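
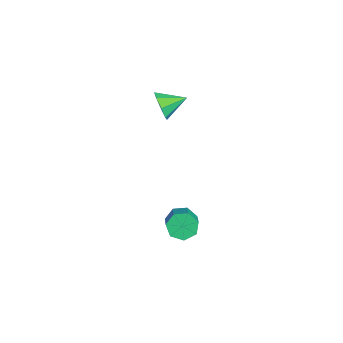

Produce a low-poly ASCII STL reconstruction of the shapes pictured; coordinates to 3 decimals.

solid 
facet normal -0.015 -0.955 -0.295
outer loop
vertex -2.318 0.227 2.531
vertex -2.78 0.016 3.237
vertex -2.975 0.269 2.428
endloop
endfacet
facet normal 0.151 0.733 -0.663
outer loop
vertex -2.318 0.227 2.531
vertex -2.975 0.269 2.428
vertex -2.76 1.324 3.643
endloop
endfacet
facet normal -0.015 -0.955 -0.295
outer loop
vertex -2.975 0.269 2.428
vertex -2.78 0.016 3.237
vertex -3.517 0.163 2.799
endloop
endfacet
facet normal -0.492 0.699 -0.519
outer loop
vertex -2.975 0.269 2.428
vertex -3.517 0.163 2.799
vertex -2.76 1.324 3.643
endloop
endfacet
facet normal -0.015 -0.955 -0.296
outer loop
vertex -3.517 0.163 2.799
vertex -2.78 0.016 3.237
vertex -3.628 -0.03 3.427
endloop
endfacet
facet normal -0.843 0.538 0.016
outer loop
vertex -3.517 0.163 2.799
vertex -3.628 -0.03 3.427
vertex -2.76 1.324 3.643
endloop
endfacet
facet normal -0.014 -0.955 -0.296
outer loop
vertex -3.628 -0.03 3.427
vertex -2.78 0.016 3.237
vertex -3.242 -0.196 3.944
endloop
endfacet
facet normal -0.695 0.345 0.630
outer loop
vertex -3.628 -0.03 3.427
vertex -3.242 -0.196 3.944
vertex -2.76 1.324 3.643
endloop
endfacet
facet normal -0.015 -0.955 -0.296
outer loop
vertex -3.242 -0.196 3.944
vertex -2.78 0.016 3.237
vertex -2.586 -0.238 4.047
endloop
endfacet
facet normal -0.136 0.234 0.963
outer loop
vertex -3.242 -0.196 3.944
vertex -2.586 -0.238 4.047
vertex -2.76 1.324 3.643
endloop
endfacet
facet normal -0.014 -0.955 -0.296
outer loop
vertex -2.586 -0.238 4.047
vertex -2.78 0.016 3.237
vertex -2.043 -0.131 3.676
endloop
endfacet
facet normal 0.507 0.268 0.819
outer loop
vertex -2.586 -0.238 4.047
vertex -2.043 -0.131 3.676
vertex -2.76 1.324 3.643
endloop
endfacet
facet normal -0.015 -0.955 -0.295
outer loop
vertex -2.043 -0.131 3.676
vertex -2.78 0.016 3.237
vertex -1.932 0.061 3.048
endloop
endfacet
facet normal 0.858 0.429 0.283
outer loop
vertex -2.043 -0.131 3.676
vertex -1.932 0.061 3.048
vertex -2.76 1.324 3.643
endloop
endfacet
facet normal -0.015 -0.955 -0.295
outer loop
vertex -1.932 0.061 3.048
vertex -2.78 0.016 3.237
vertex -2.318 0.227 2.531
endloop
endfacet
facet normal 0.710 0.621 -0.331
outer loop
vertex -1.932 0.061 3.048
vertex -2.318 0.227 2.531
vertex -2.76 1.324 3.643
endloop
endfacet
facet normal -0.817 0.164 -0.553
outer loop
vertex 2.905 -0.193 -1.575
vertex 2.472 -0.165 -0.927
vertex 2.837 0.419 -1.293
endloop
endfacet
facet normal 0.568 0.396 -0.721
outer loop
vertex 2.905 -0.193 -1.575
vertex 2.837 0.419 -1.293
vertex 4.342 -0.482 -0.601
endloop
endfacet
facet normal 0.569 0.396 -0.721
outer loop
vertex 4.342 -0.482 -0.601
vertex 2.837 0.419 -1.293
vertex 4.274 0.129 -0.319
endloop
endfacet
facet normal 0.816 -0.165 0.554
outer loop
vertex 4.342 -0.482 -0.601
vertex 4.274 0.129 -0.319
vertex 3.908 -0.455 0.047
endloop
endfacet
facet normal -0.817 0.164 -0.553
outer loop
vertex 2.837 0.419 -1.293
vertex 2.472 -0.165 -0.927
vertex 2.494 0.59 -0.735
endloop
endfacet
facet normal 0.276 0.953 -0.123
outer loop
vertex 2.837 0.419 -1.293
vertex 2.494 0.59 -0.735
vertex 4.274 0.129 -0.319
endloop
endfacet
facet normal 0.276 0.953 -0.124
outer loop
vertex 4.274 0.129 -0.319
vertex 2.494 0.59 -0.735
vertex 3.931 0.301 0.239
endloop
endfacet
facet normal 0.817 -0.165 0.553
outer loop
vertex 4.274 0.129 -0.319
vertex 3.931 0.301 0.239
vertex 3.908 -0.455 0.047
endloop
endfacet
facet normal -0.816 0.165 -0.553
outer loop
vertex 2.494 0.59 -0.735
vertex 2.472 -0.165 -0.927
vertex 2.134 0.193 -0.322
endloop
endfacet
facet normal -0.225 0.793 0.566
outer loop
vertex 2.494 0.59 -0.735
vertex 2.134 0.193 -0.322
vertex 3.931 0.301 0.239
endloop
endfacet
facet normal -0.225 0.793 0.566
outer loop
vertex 3.931 0.301 0.239
vertex 2.134 0.193 -0.322
vertex 3.571 -0.096 0.652
endloop
endfacet
facet normal 0.817 -0.165 0.553
outer loop
vertex 3.931 0.301 0.239
vertex 3.571 -0.096 0.652
vertex 3.908 -0.455 0.047
endloop
endfacet
facet normal -0.816 0.165 -0.554
outer loop
vertex 2.134 0.193 -0.322
vertex 2.472 -0.165 -0.927
vertex 2.028 -0.474 -0.365
endloop
endfacet
facet normal -0.556 0.035 0.831
outer loop
vertex 2.134 0.193 -0.322
vertex 2.028 -0.474 -0.365
vertex 3.571 -0.096 0.652
endloop
endfacet
facet normal -0.556 0.035 0.831
outer loop
vertex 3.571 -0.096 0.652
vertex 2.028 -0.474 -0.365
vertex 3.465 -0.764 0.609
endloop
endfacet
facet normal 0.817 -0.165 0.553
outer loop
vertex 3.571 -0.096 0.652
vertex 3.465 -0.764 0.609
vertex 3.908 -0.455 0.047
endloop
endfacet
facet normal -0.816 0.165 -0.554
outer loop
vertex 2.028 -0.474 -0.365
vertex 2.472 -0.165 -0.927
vertex 2.256 -0.909 -0.831
endloop
endfacet
facet normal -0.469 -0.748 0.469
outer loop
vertex 2.028 -0.474 -0.365
vertex 2.256 -0.909 -0.831
vertex 3.465 -0.764 0.609
endloop
endfacet
facet normal -0.468 -0.749 0.469
outer loop
vertex 3.465 -0.764 0.609
vertex 2.256 -0.909 -0.831
vertex 3.693 -1.198 0.143
endloop
endfacet
facet normal 0.817 -0.165 0.553
outer loop
vertex 3.465 -0.764 0.609
vertex 3.693 -1.198 0.143
vertex 3.908 -0.455 0.047
endloop
endfacet
facet normal -0.816 0.165 -0.554
outer loop
vertex 2.256 -0.909 -0.831
vertex 2.472 -0.165 -0.927
vertex 2.647 -0.783 -1.369
endloop
endfacet
facet normal -0.027 -0.969 -0.247
outer loop
vertex 2.256 -0.909 -0.831
vertex 2.647 -0.783 -1.369
vertex 3.693 -1.198 0.143
endloop
endfacet
facet normal -0.029 -0.969 -0.246
outer loop
vertex 3.693 -1.198 0.143
vertex 2.647 -0.783 -1.369
vertex 4.084 -1.073 -0.395
endloop
endfacet
facet normal 0.816 -0.164 0.555
outer loop
vertex 3.693 -1.198 0.143
vertex 4.084 -1.073 -0.395
vertex 3.908 -0.455 0.047
endloop
endfacet
facet normal -0.817 0.164 -0.553
outer loop
vertex 2.647 -0.783 -1.369
vertex 2.472 -0.165 -0.927
vertex 2.905 -0.193 -1.575
endloop
endfacet
facet normal 0.433 -0.460 -0.775
outer loop
vertex 2.647 -0.783 -1.369
vertex 2.905 -0.193 -1.575
vertex 4.084 -1.073 -0.395
endloop
endfacet
facet normal 0.433 -0.459 -0.775
outer loop
vertex 4.084 -1.073 -0.395
vertex 2.905 -0.193 -1.575
vertex 4.342 -0.482 -0.601
endloop
endfacet
facet normal 0.817 -0.163 0.554
outer loop
vertex 4.084 -1.073 -0.395
vertex 4.342 -0.482 -0.601
vertex 3.908 -0.455 0.047
endloop
endfacet

endsolid


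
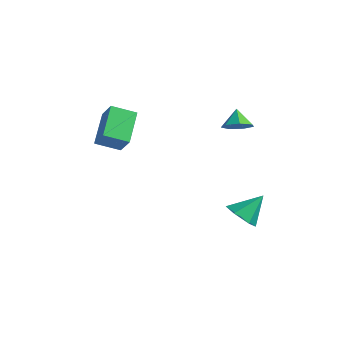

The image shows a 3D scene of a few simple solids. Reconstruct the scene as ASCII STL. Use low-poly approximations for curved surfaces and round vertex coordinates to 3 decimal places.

solid 
facet normal -0.226 -0.681 -0.696
outer loop
vertex 2.333 1.052 -4.713
vertex 1.616 0.663 -4.1
vertex 1.379 1.41 -4.754
endloop
endfacet
facet normal 0.343 0.876 -0.339
outer loop
vertex 2.333 1.052 -4.713
vertex 1.379 1.41 -4.754
vertex 2.024 1.897 -2.84
endloop
endfacet
facet normal -0.226 -0.681 -0.696
outer loop
vertex 1.379 1.41 -4.754
vertex 1.616 0.663 -4.1
vertex 0.662 1.021 -4.141
endloop
endfacet
facet normal -0.508 0.860 -0.048
outer loop
vertex 1.379 1.41 -4.754
vertex 0.662 1.021 -4.141
vertex 2.024 1.897 -2.84
endloop
endfacet
facet normal -0.226 -0.681 -0.697
outer loop
vertex 0.662 1.021 -4.141
vertex 1.616 0.663 -4.1
vertex 0.899 0.274 -3.488
endloop
endfacet
facet normal -0.751 0.283 0.596
outer loop
vertex 0.662 1.021 -4.141
vertex 0.899 0.274 -3.488
vertex 2.024 1.897 -2.84
endloop
endfacet
facet normal -0.225 -0.681 -0.697
outer loop
vertex 0.899 0.274 -3.488
vertex 1.616 0.663 -4.1
vertex 1.854 -0.083 -3.447
endloop
endfacet
facet normal -0.145 -0.279 0.949
outer loop
vertex 0.899 0.274 -3.488
vertex 1.854 -0.083 -3.447
vertex 2.024 1.897 -2.84
endloop
endfacet
facet normal -0.225 -0.681 -0.697
outer loop
vertex 1.854 -0.083 -3.447
vertex 1.616 0.663 -4.1
vertex 2.571 0.306 -4.059
endloop
endfacet
facet normal 0.705 -0.263 0.659
outer loop
vertex 1.854 -0.083 -3.447
vertex 2.571 0.306 -4.059
vertex 2.024 1.897 -2.84
endloop
endfacet
facet normal -0.225 -0.682 -0.696
outer loop
vertex 2.571 0.306 -4.059
vertex 1.616 0.663 -4.1
vertex 2.333 1.052 -4.713
endloop
endfacet
facet normal 0.949 0.315 0.014
outer loop
vertex 2.571 0.306 -4.059
vertex 2.333 1.052 -4.713
vertex 2.024 1.897 -2.84
endloop
endfacet
facet normal 0.492 -0.397 -0.775
outer loop
vertex 2.491 -0.405 3.529
vertex 1.963 0.002 2.985
vertex 2.707 0.277 3.317
endloop
endfacet
facet normal 0.405 0.152 0.902
outer loop
vertex 2.491 -0.405 3.529
vertex 2.707 0.277 3.317
vertex 1.397 0.458 3.875
endloop
endfacet
facet normal 0.492 -0.397 -0.774
outer loop
vertex 2.707 0.277 3.317
vertex 1.963 0.002 2.985
vertex 2.364 0.752 2.855
endloop
endfacet
facet normal 0.337 0.770 0.542
outer loop
vertex 2.707 0.277 3.317
vertex 2.364 0.752 2.855
vertex 1.397 0.458 3.875
endloop
endfacet
facet normal 0.492 -0.397 -0.774
outer loop
vertex 2.364 0.752 2.855
vertex 1.963 0.002 2.985
vertex 1.719 0.662 2.491
endloop
endfacet
facet normal -0.192 0.976 0.099
outer loop
vertex 2.364 0.752 2.855
vertex 1.719 0.662 2.491
vertex 1.397 0.458 3.875
endloop
endfacet
facet normal 0.494 -0.397 -0.774
outer loop
vertex 1.719 0.662 2.491
vertex 1.963 0.002 2.985
vertex 1.258 0.075 2.498
endloop
endfacet
facet normal -0.784 0.614 -0.092
outer loop
vertex 1.719 0.662 2.491
vertex 1.258 0.075 2.498
vertex 1.397 0.458 3.875
endloop
endfacet
facet normal 0.494 -0.396 -0.774
outer loop
vertex 1.258 0.075 2.498
vertex 1.963 0.002 2.985
vertex 1.329 -0.567 2.872
endloop
endfacet
facet normal -0.993 -0.044 0.113
outer loop
vertex 1.258 0.075 2.498
vertex 1.329 -0.567 2.872
vertex 1.397 0.458 3.875
endloop
endfacet
facet normal 0.494 -0.396 -0.774
outer loop
vertex 1.329 -0.567 2.872
vertex 1.963 0.002 2.985
vertex 1.877 -0.781 3.331
endloop
endfacet
facet normal -0.662 -0.501 0.557
outer loop
vertex 1.329 -0.567 2.872
vertex 1.877 -0.781 3.331
vertex 1.397 0.458 3.875
endloop
endfacet
facet normal 0.493 -0.396 -0.775
outer loop
vertex 1.877 -0.781 3.331
vertex 1.963 0.002 2.985
vertex 2.491 -0.405 3.529
endloop
endfacet
facet normal -0.039 -0.414 0.909
outer loop
vertex 1.877 -0.781 3.331
vertex 2.491 -0.405 3.529
vertex 1.397 0.458 3.875
endloop
endfacet
facet normal -0.661 0.137 -0.738
outer loop
vertex -3.186 -5.134 1.605
vertex -4.233 -3.669 2.815
vertex -2.352 -4.083 1.054
endloop
endfacet
facet normal 0.483 -0.675 -0.558
outer loop
vertex -1.447 -4.271 2.065
vertex -3.186 -5.134 1.605
vertex -2.352 -4.083 1.054
endloop
endfacet
facet normal -0.661 0.137 -0.738
outer loop
vertex -2.352 -4.083 1.054
vertex -4.233 -3.669 2.815
vertex -3.399 -2.618 2.264
endloop
endfacet
facet normal 0.575 0.725 -0.380
outer loop
vertex -3.399 -2.618 2.264
vertex -1.447 -4.271 2.065
vertex -2.352 -4.083 1.054
endloop
endfacet
facet normal -0.575 -0.725 0.380
outer loop
vertex -3.186 -5.134 1.605
vertex -3.328 -3.857 3.826
vertex -4.233 -3.669 2.815
endloop
endfacet
facet normal 0.483 -0.675 -0.558
outer loop
vertex -2.281 -5.322 2.616
vertex -3.186 -5.134 1.605
vertex -1.447 -4.271 2.065
endloop
endfacet
facet normal -0.575 -0.725 0.380
outer loop
vertex -2.281 -5.322 2.616
vertex -3.328 -3.857 3.826
vertex -3.186 -5.134 1.605
endloop
endfacet
facet normal -0.483 0.675 0.558
outer loop
vertex -4.233 -3.669 2.815
vertex -3.328 -3.857 3.826
vertex -3.399 -2.618 2.264
endloop
endfacet
facet normal 0.575 0.725 -0.380
outer loop
vertex -2.494 -2.806 3.275
vertex -1.447 -4.271 2.065
vertex -3.399 -2.618 2.264
endloop
endfacet
facet normal -0.483 0.675 0.558
outer loop
vertex -3.399 -2.618 2.264
vertex -3.328 -3.857 3.826
vertex -2.494 -2.806 3.275
endloop
endfacet
facet normal 0.661 -0.137 0.738
outer loop
vertex -2.494 -2.806 3.275
vertex -2.281 -5.322 2.616
vertex -1.447 -4.271 2.065
endloop
endfacet
facet normal 0.661 -0.137 0.738
outer loop
vertex -3.328 -3.857 3.826
vertex -2.281 -5.322 2.616
vertex -2.494 -2.806 3.275
endloop
endfacet

endsolid


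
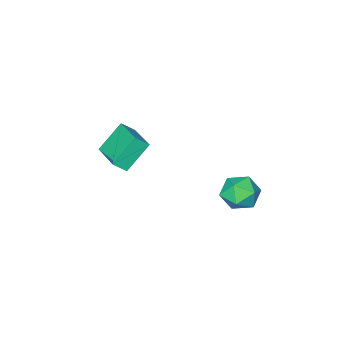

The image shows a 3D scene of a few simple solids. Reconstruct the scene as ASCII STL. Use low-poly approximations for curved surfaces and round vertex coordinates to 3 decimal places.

solid 
facet normal -0.692 0.054 0.720
outer loop
vertex -1.673 -3.898 0.571
vertex -1.042 -2.004 1.035
vertex -2.222 -3.581 0.02
endloop
endfacet
facet normal -0.307 -0.924 -0.226
outer loop
vertex -0.998 -3.676 -1.255
vertex -1.673 -3.898 0.571
vertex -2.222 -3.581 0.02
endloop
endfacet
facet normal -0.692 0.054 0.720
outer loop
vertex -2.222 -3.581 0.02
vertex -1.042 -2.004 1.035
vertex -1.591 -1.686 0.484
endloop
endfacet
facet normal -0.654 0.378 -0.656
outer loop
vertex -1.591 -1.686 0.484
vertex -0.998 -3.676 -1.255
vertex -2.222 -3.581 0.02
endloop
endfacet
facet normal 0.654 -0.378 0.656
outer loop
vertex -1.673 -3.898 0.571
vertex 0.182 -2.099 -0.24
vertex -1.042 -2.004 1.035
endloop
endfacet
facet normal -0.308 -0.924 -0.226
outer loop
vertex -0.449 -3.994 -0.704
vertex -1.673 -3.898 0.571
vertex -0.998 -3.676 -1.255
endloop
endfacet
facet normal 0.653 -0.378 0.656
outer loop
vertex -0.449 -3.994 -0.704
vertex 0.182 -2.099 -0.24
vertex -1.673 -3.898 0.571
endloop
endfacet
facet normal 0.308 0.924 0.227
outer loop
vertex -1.042 -2.004 1.035
vertex 0.182 -2.099 -0.24
vertex -1.591 -1.686 0.484
endloop
endfacet
facet normal -0.653 0.378 -0.656
outer loop
vertex -0.367 -1.782 -0.791
vertex -0.998 -3.676 -1.255
vertex -1.591 -1.686 0.484
endloop
endfacet
facet normal 0.307 0.924 0.226
outer loop
vertex -1.591 -1.686 0.484
vertex 0.182 -2.099 -0.24
vertex -0.367 -1.782 -0.791
endloop
endfacet
facet normal 0.692 -0.054 -0.720
outer loop
vertex -0.367 -1.782 -0.791
vertex -0.449 -3.994 -0.704
vertex -0.998 -3.676 -1.255
endloop
endfacet
facet normal 0.692 -0.054 -0.720
outer loop
vertex 0.182 -2.099 -0.24
vertex -0.449 -3.994 -0.704
vertex -0.367 -1.782 -0.791
endloop
endfacet
facet normal 0.022 -0.336 0.942
outer loop
vertex -2.747 2.736 -0.074
vertex -3.749 2.617 -0.093
vertex -3.145 1.86 -0.377
endloop
endfacet
facet normal 0.628 -0.493 0.601
outer loop
vertex -2.747 2.736 -0.074
vertex -3.145 1.86 -0.377
vertex -2.36 2.255 -0.873
endloop
endfacet
facet normal 0.920 0.117 0.375
outer loop
vertex -2.747 2.736 -0.074
vertex -2.36 2.255 -0.873
vertex -2.478 3.257 -0.896
endloop
endfacet
facet normal 0.493 0.653 0.575
outer loop
vertex -2.747 2.736 -0.074
vertex -2.478 3.257 -0.896
vertex -3.337 3.481 -0.414
endloop
endfacet
facet normal -0.062 0.373 0.926
outer loop
vertex -2.747 2.736 -0.074
vertex -3.337 3.481 -0.414
vertex -3.749 2.617 -0.093
endloop
endfacet
facet normal 0.464 -0.886 0.029
outer loop
vertex -2.36 2.255 -0.873
vertex -3.145 1.86 -0.377
vertex -3.123 1.839 -1.386
endloop
endfacet
facet normal -0.517 -0.630 0.579
outer loop
vertex -3.145 1.86 -0.377
vertex -3.749 2.617 -0.093
vertex -3.982 2.063 -0.904
endloop
endfacet
facet normal -0.654 0.517 0.553
outer loop
vertex -3.749 2.617 -0.093
vertex -3.337 3.481 -0.414
vertex -4.1 3.065 -0.927
endloop
endfacet
facet normal 0.244 0.970 -0.015
outer loop
vertex -3.337 3.481 -0.414
vertex -2.478 3.257 -0.896
vertex -3.315 3.46 -1.423
endloop
endfacet
facet normal 0.935 0.102 -0.339
outer loop
vertex -2.478 3.257 -0.896
vertex -2.36 2.255 -0.873
vertex -2.711 2.703 -1.707
endloop
endfacet
facet normal -0.493 -0.653 -0.575
outer loop
vertex -3.713 2.584 -1.726
vertex -3.123 1.839 -1.386
vertex -3.982 2.063 -0.904
endloop
endfacet
facet normal -0.920 -0.117 -0.375
outer loop
vertex -3.713 2.584 -1.726
vertex -3.982 2.063 -0.904
vertex -4.1 3.065 -0.927
endloop
endfacet
facet normal -0.628 0.493 -0.601
outer loop
vertex -3.713 2.584 -1.726
vertex -4.1 3.065 -0.927
vertex -3.315 3.46 -1.423
endloop
endfacet
facet normal -0.022 0.336 -0.942
outer loop
vertex -3.713 2.584 -1.726
vertex -3.315 3.46 -1.423
vertex -2.711 2.703 -1.707
endloop
endfacet
facet normal 0.062 -0.373 -0.926
outer loop
vertex -3.713 2.584 -1.726
vertex -2.711 2.703 -1.707
vertex -3.123 1.839 -1.386
endloop
endfacet
facet normal -0.244 -0.970 0.015
outer loop
vertex -3.982 2.063 -0.904
vertex -3.123 1.839 -1.386
vertex -3.145 1.86 -0.377
endloop
endfacet
facet normal -0.935 -0.102 0.339
outer loop
vertex -4.1 3.065 -0.927
vertex -3.982 2.063 -0.904
vertex -3.749 2.617 -0.093
endloop
endfacet
facet normal -0.464 0.886 -0.029
outer loop
vertex -3.315 3.46 -1.423
vertex -4.1 3.065 -0.927
vertex -3.337 3.481 -0.414
endloop
endfacet
facet normal 0.517 0.630 -0.579
outer loop
vertex -2.711 2.703 -1.707
vertex -3.315 3.46 -1.423
vertex -2.478 3.257 -0.896
endloop
endfacet
facet normal 0.654 -0.517 -0.553
outer loop
vertex -3.123 1.839 -1.386
vertex -2.711 2.703 -1.707
vertex -2.36 2.255 -0.873
endloop
endfacet

endsolid


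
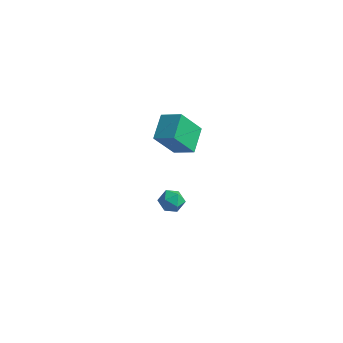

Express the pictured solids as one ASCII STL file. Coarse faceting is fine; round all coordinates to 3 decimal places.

solid 
facet normal -0.114 -0.132 0.985
outer loop
vertex -0.931 -0.261 -2.526
vertex -0.599 -1.009 -2.588
vertex -0.121 -0.358 -2.445
endloop
endfacet
facet normal -0.016 0.557 0.830
outer loop
vertex -0.931 -0.261 -2.526
vertex -0.121 -0.358 -2.445
vertex -0.418 0.274 -2.875
endloop
endfacet
facet normal -0.531 0.757 0.380
outer loop
vertex -0.931 -0.261 -2.526
vertex -0.418 0.274 -2.875
vertex -1.08 0.014 -3.283
endloop
endfacet
facet normal -0.948 0.191 0.256
outer loop
vertex -0.931 -0.261 -2.526
vertex -1.08 0.014 -3.283
vertex -1.192 -0.779 -3.106
endloop
endfacet
facet normal -0.689 -0.358 0.630
outer loop
vertex -0.931 -0.261 -2.526
vertex -1.192 -0.779 -3.106
vertex -0.599 -1.009 -2.588
endloop
endfacet
facet normal 0.609 0.622 0.493
outer loop
vertex -0.418 0.274 -2.875
vertex -0.121 -0.358 -2.445
vertex 0.232 -0.141 -3.154
endloop
endfacet
facet normal 0.453 -0.495 0.741
outer loop
vertex -0.121 -0.358 -2.445
vertex -0.599 -1.009 -2.588
vertex 0.12 -0.934 -2.977
endloop
endfacet
facet normal -0.479 -0.862 0.166
outer loop
vertex -0.599 -1.009 -2.588
vertex -1.192 -0.779 -3.106
vertex -0.542 -1.194 -3.385
endloop
endfacet
facet normal -0.898 0.029 -0.438
outer loop
vertex -1.192 -0.779 -3.106
vertex -1.08 0.014 -3.283
vertex -0.839 -0.562 -3.815
endloop
endfacet
facet normal -0.226 0.945 -0.236
outer loop
vertex -1.08 0.014 -3.283
vertex -0.418 0.274 -2.875
vertex -0.361 0.089 -3.672
endloop
endfacet
facet normal 0.948 -0.191 -0.256
outer loop
vertex -0.029 -0.659 -3.734
vertex 0.232 -0.141 -3.154
vertex 0.12 -0.934 -2.977
endloop
endfacet
facet normal 0.531 -0.757 -0.380
outer loop
vertex -0.029 -0.659 -3.734
vertex 0.12 -0.934 -2.977
vertex -0.542 -1.194 -3.385
endloop
endfacet
facet normal 0.016 -0.557 -0.830
outer loop
vertex -0.029 -0.659 -3.734
vertex -0.542 -1.194 -3.385
vertex -0.839 -0.562 -3.815
endloop
endfacet
facet normal 0.114 0.132 -0.985
outer loop
vertex -0.029 -0.659 -3.734
vertex -0.839 -0.562 -3.815
vertex -0.361 0.089 -3.672
endloop
endfacet
facet normal 0.689 0.358 -0.630
outer loop
vertex -0.029 -0.659 -3.734
vertex -0.361 0.089 -3.672
vertex 0.232 -0.141 -3.154
endloop
endfacet
facet normal 0.898 -0.029 0.438
outer loop
vertex 0.12 -0.934 -2.977
vertex 0.232 -0.141 -3.154
vertex -0.121 -0.358 -2.445
endloop
endfacet
facet normal 0.226 -0.945 0.236
outer loop
vertex -0.542 -1.194 -3.385
vertex 0.12 -0.934 -2.977
vertex -0.599 -1.009 -2.588
endloop
endfacet
facet normal -0.609 -0.622 -0.493
outer loop
vertex -0.839 -0.562 -3.815
vertex -0.542 -1.194 -3.385
vertex -1.192 -0.779 -3.106
endloop
endfacet
facet normal -0.453 0.495 -0.741
outer loop
vertex -0.361 0.089 -3.672
vertex -0.839 -0.562 -3.815
vertex -1.08 0.014 -3.283
endloop
endfacet
facet normal 0.479 0.862 -0.166
outer loop
vertex 0.232 -0.141 -3.154
vertex -0.361 0.089 -3.672
vertex -0.418 0.274 -2.875
endloop
endfacet
facet normal -0.911 -0.001 -0.412
outer loop
vertex -0.589 -2.338 4.021
vertex -0.895 -0.853 4.695
vertex 0.163 -1.428 2.357
endloop
endfacet
facet normal 0.184 -0.895 -0.406
outer loop
vertex 1.375 -1.427 2.905
vertex -0.589 -2.338 4.021
vertex 0.163 -1.428 2.357
endloop
endfacet
facet normal -0.911 -0.001 -0.412
outer loop
vertex 0.163 -1.428 2.357
vertex -0.895 -0.853 4.695
vertex -0.143 0.057 3.031
endloop
endfacet
facet normal 0.368 0.446 -0.816
outer loop
vertex -0.143 0.057 3.031
vertex 1.375 -1.427 2.905
vertex 0.163 -1.428 2.357
endloop
endfacet
facet normal -0.368 -0.446 0.816
outer loop
vertex -0.589 -2.338 4.021
vertex 0.317 -0.852 5.243
vertex -0.895 -0.853 4.695
endloop
endfacet
facet normal 0.184 -0.895 -0.406
outer loop
vertex 0.623 -2.337 4.569
vertex -0.589 -2.338 4.021
vertex 1.375 -1.427 2.905
endloop
endfacet
facet normal -0.368 -0.446 0.816
outer loop
vertex 0.623 -2.337 4.569
vertex 0.317 -0.852 5.243
vertex -0.589 -2.338 4.021
endloop
endfacet
facet normal -0.184 0.895 0.406
outer loop
vertex -0.895 -0.853 4.695
vertex 0.317 -0.852 5.243
vertex -0.143 0.057 3.031
endloop
endfacet
facet normal 0.368 0.446 -0.816
outer loop
vertex 1.069 0.058 3.579
vertex 1.375 -1.427 2.905
vertex -0.143 0.057 3.031
endloop
endfacet
facet normal -0.184 0.895 0.406
outer loop
vertex -0.143 0.057 3.031
vertex 0.317 -0.852 5.243
vertex 1.069 0.058 3.579
endloop
endfacet
facet normal 0.911 0.001 0.412
outer loop
vertex 1.069 0.058 3.579
vertex 0.623 -2.337 4.569
vertex 1.375 -1.427 2.905
endloop
endfacet
facet normal 0.911 0.001 0.412
outer loop
vertex 0.317 -0.852 5.243
vertex 0.623 -2.337 4.569
vertex 1.069 0.058 3.579
endloop
endfacet

endsolid


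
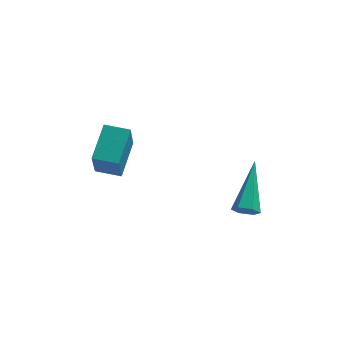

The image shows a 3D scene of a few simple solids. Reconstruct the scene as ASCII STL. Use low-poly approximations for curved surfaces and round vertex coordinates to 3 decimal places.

solid 
facet normal -0.972 0.220 0.088
outer loop
vertex -4.305 -0.445 -0.585
vertex -3.943 0.865 0.138
vertex -4.26 0.308 -1.973
endloop
endfacet
facet normal -0.235 -0.851 -0.469
outer loop
vertex -3.317 0.095 -2.058
vertex -4.305 -0.445 -0.585
vertex -4.26 0.308 -1.973
endloop
endfacet
facet normal -0.971 0.221 0.088
outer loop
vertex -4.26 0.308 -1.973
vertex -3.943 0.865 0.138
vertex -3.897 1.619 -1.25
endloop
endfacet
facet normal 0.028 0.477 -0.879
outer loop
vertex -3.897 1.619 -1.25
vertex -3.317 0.095 -2.058
vertex -4.26 0.308 -1.973
endloop
endfacet
facet normal -0.029 -0.477 0.878
outer loop
vertex -4.305 -0.445 -0.585
vertex -3.0 0.652 0.053
vertex -3.943 0.865 0.138
endloop
endfacet
facet normal -0.236 -0.851 -0.470
outer loop
vertex -3.363 -0.659 -0.67
vertex -4.305 -0.445 -0.585
vertex -3.317 0.095 -2.058
endloop
endfacet
facet normal -0.029 -0.477 0.879
outer loop
vertex -3.363 -0.659 -0.67
vertex -3.0 0.652 0.053
vertex -4.305 -0.445 -0.585
endloop
endfacet
facet normal 0.235 0.851 0.470
outer loop
vertex -3.943 0.865 0.138
vertex -3.0 0.652 0.053
vertex -3.897 1.619 -1.25
endloop
endfacet
facet normal 0.029 0.477 -0.879
outer loop
vertex -2.955 1.405 -1.335
vertex -3.317 0.095 -2.058
vertex -3.897 1.619 -1.25
endloop
endfacet
facet normal 0.236 0.851 0.469
outer loop
vertex -3.897 1.619 -1.25
vertex -3.0 0.652 0.053
vertex -2.955 1.405 -1.335
endloop
endfacet
facet normal 0.972 -0.220 -0.087
outer loop
vertex -2.955 1.405 -1.335
vertex -3.363 -0.659 -0.67
vertex -3.317 0.095 -2.058
endloop
endfacet
facet normal 0.971 -0.220 -0.088
outer loop
vertex -3.0 0.652 0.053
vertex -3.363 -0.659 -0.67
vertex -2.955 1.405 -1.335
endloop
endfacet
facet normal -0.152 -0.831 -0.534
outer loop
vertex 1.502 -2.067 -2.028
vertex 0.999 -1.984 -2.014
vertex 1.279 -1.791 -2.394
endloop
endfacet
facet normal 0.899 0.291 -0.328
outer loop
vertex 1.502 -2.067 -2.028
vertex 1.279 -1.791 -2.394
vertex 1.321 -0.196 -0.866
endloop
endfacet
facet normal -0.150 -0.833 -0.533
outer loop
vertex 1.279 -1.791 -2.394
vertex 0.999 -1.984 -2.014
vertex 0.776 -1.709 -2.381
endloop
endfacet
facet normal 0.093 0.687 -0.720
outer loop
vertex 1.279 -1.791 -2.394
vertex 0.776 -1.709 -2.381
vertex 1.321 -0.196 -0.866
endloop
endfacet
facet normal -0.150 -0.833 -0.533
outer loop
vertex 0.776 -1.709 -2.381
vertex 0.999 -1.984 -2.014
vertex 0.496 -1.902 -2.001
endloop
endfacet
facet normal -0.775 0.564 -0.285
outer loop
vertex 0.776 -1.709 -2.381
vertex 0.496 -1.902 -2.001
vertex 1.321 -0.196 -0.866
endloop
endfacet
facet normal -0.149 -0.832 -0.535
outer loop
vertex 0.496 -1.902 -2.001
vertex 0.999 -1.984 -2.014
vertex 0.719 -2.178 -1.634
endloop
endfacet
facet normal -0.839 0.044 0.543
outer loop
vertex 0.496 -1.902 -2.001
vertex 0.719 -2.178 -1.634
vertex 1.321 -0.196 -0.866
endloop
endfacet
facet normal -0.150 -0.831 -0.535
outer loop
vertex 0.719 -2.178 -1.634
vertex 0.999 -1.984 -2.014
vertex 1.222 -2.26 -1.648
endloop
endfacet
facet normal -0.031 -0.353 0.935
outer loop
vertex 0.719 -2.178 -1.634
vertex 1.222 -2.26 -1.648
vertex 1.321 -0.196 -0.866
endloop
endfacet
facet normal -0.152 -0.831 -0.534
outer loop
vertex 1.222 -2.26 -1.648
vertex 0.999 -1.984 -2.014
vertex 1.502 -2.067 -2.028
endloop
endfacet
facet normal 0.836 -0.229 0.499
outer loop
vertex 1.222 -2.26 -1.648
vertex 1.502 -2.067 -2.028
vertex 1.321 -0.196 -0.866
endloop
endfacet

endsolid


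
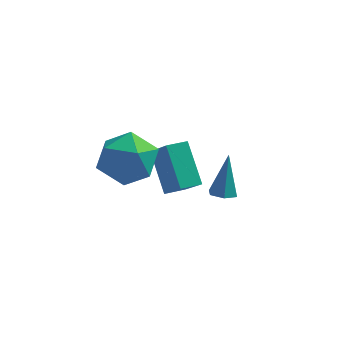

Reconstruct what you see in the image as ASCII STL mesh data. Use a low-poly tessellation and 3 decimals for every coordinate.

solid 
facet normal -0.048 -0.359 -0.932
outer loop
vertex 1.264 -1.261 0.86
vertex 0.728 -1.101 0.826
vertex 1.136 -0.75 0.67
endloop
endfacet
facet normal 0.951 0.284 0.124
outer loop
vertex 1.264 -1.261 0.86
vertex 1.136 -0.75 0.67
vertex 0.812 -0.459 2.494
endloop
endfacet
facet normal -0.047 -0.360 -0.932
outer loop
vertex 1.136 -0.75 0.67
vertex 0.728 -1.101 0.826
vertex 0.6 -0.59 0.635
endloop
endfacet
facet normal 0.291 0.952 -0.100
outer loop
vertex 1.136 -0.75 0.67
vertex 0.6 -0.59 0.635
vertex 0.812 -0.459 2.494
endloop
endfacet
facet normal -0.047 -0.360 -0.932
outer loop
vertex 0.6 -0.59 0.635
vertex 0.728 -1.101 0.826
vertex 0.193 -0.941 0.791
endloop
endfacet
facet normal -0.648 0.761 0.020
outer loop
vertex 0.6 -0.59 0.635
vertex 0.193 -0.941 0.791
vertex 0.812 -0.459 2.494
endloop
endfacet
facet normal -0.046 -0.358 -0.932
outer loop
vertex 0.193 -0.941 0.791
vertex 0.728 -1.101 0.826
vertex 0.321 -1.452 0.981
endloop
endfacet
facet normal -0.926 -0.097 0.364
outer loop
vertex 0.193 -0.941 0.791
vertex 0.321 -1.452 0.981
vertex 0.812 -0.459 2.494
endloop
endfacet
facet normal -0.046 -0.358 -0.932
outer loop
vertex 0.321 -1.452 0.981
vertex 0.728 -1.101 0.826
vertex 0.856 -1.612 1.016
endloop
endfacet
facet normal -0.267 -0.764 0.588
outer loop
vertex 0.321 -1.452 0.981
vertex 0.856 -1.612 1.016
vertex 0.812 -0.459 2.494
endloop
endfacet
facet normal -0.048 -0.359 -0.932
outer loop
vertex 0.856 -1.612 1.016
vertex 0.728 -1.101 0.826
vertex 1.264 -1.261 0.86
endloop
endfacet
facet normal 0.672 -0.574 0.468
outer loop
vertex 0.856 -1.612 1.016
vertex 1.264 -1.261 0.86
vertex 0.812 -0.459 2.494
endloop
endfacet
facet normal -0.578 0.252 0.776
outer loop
vertex -3.474 -1.384 3.34
vertex -3.261 -2.491 3.858
vertex -2.51 -1.536 4.107
endloop
endfacet
facet normal -0.263 0.828 0.495
outer loop
vertex -3.474 -1.384 3.34
vertex -2.51 -1.536 4.107
vertex -2.377 -0.872 3.067
endloop
endfacet
facet normal -0.454 0.871 -0.190
outer loop
vertex -3.474 -1.384 3.34
vertex -2.377 -0.872 3.067
vertex -3.047 -1.416 2.176
endloop
endfacet
facet normal -0.886 0.321 -0.334
outer loop
vertex -3.474 -1.384 3.34
vertex -3.047 -1.416 2.176
vertex -3.593 -2.417 2.664
endloop
endfacet
facet normal -0.963 -0.062 0.264
outer loop
vertex -3.474 -1.384 3.34
vertex -3.593 -2.417 2.664
vertex -3.261 -2.491 3.858
endloop
endfacet
facet normal 0.443 0.729 0.522
outer loop
vertex -2.377 -0.872 3.067
vertex -2.51 -1.536 4.107
vertex -1.487 -1.663 3.416
endloop
endfacet
facet normal -0.065 -0.203 0.977
outer loop
vertex -2.51 -1.536 4.107
vertex -3.261 -2.491 3.858
vertex -2.033 -2.664 3.904
endloop
endfacet
facet normal -0.689 -0.710 0.148
outer loop
vertex -3.261 -2.491 3.858
vertex -3.593 -2.417 2.664
vertex -2.703 -3.208 3.013
endloop
endfacet
facet normal -0.565 -0.091 -0.820
outer loop
vertex -3.593 -2.417 2.664
vertex -3.047 -1.416 2.176
vertex -2.57 -2.544 1.973
endloop
endfacet
facet normal 0.134 0.798 -0.588
outer loop
vertex -3.047 -1.416 2.176
vertex -2.377 -0.872 3.067
vertex -1.819 -1.589 2.222
endloop
endfacet
facet normal 0.886 -0.321 0.334
outer loop
vertex -1.606 -2.696 2.74
vertex -1.487 -1.663 3.416
vertex -2.033 -2.664 3.904
endloop
endfacet
facet normal 0.454 -0.871 0.190
outer loop
vertex -1.606 -2.696 2.74
vertex -2.033 -2.664 3.904
vertex -2.703 -3.208 3.013
endloop
endfacet
facet normal 0.263 -0.828 -0.495
outer loop
vertex -1.606 -2.696 2.74
vertex -2.703 -3.208 3.013
vertex -2.57 -2.544 1.973
endloop
endfacet
facet normal 0.578 -0.252 -0.776
outer loop
vertex -1.606 -2.696 2.74
vertex -2.57 -2.544 1.973
vertex -1.819 -1.589 2.222
endloop
endfacet
facet normal 0.963 0.062 -0.264
outer loop
vertex -1.606 -2.696 2.74
vertex -1.819 -1.589 2.222
vertex -1.487 -1.663 3.416
endloop
endfacet
facet normal 0.565 0.091 0.820
outer loop
vertex -2.033 -2.664 3.904
vertex -1.487 -1.663 3.416
vertex -2.51 -1.536 4.107
endloop
endfacet
facet normal -0.134 -0.798 0.588
outer loop
vertex -2.703 -3.208 3.013
vertex -2.033 -2.664 3.904
vertex -3.261 -2.491 3.858
endloop
endfacet
facet normal -0.443 -0.729 -0.522
outer loop
vertex -2.57 -2.544 1.973
vertex -2.703 -3.208 3.013
vertex -3.593 -2.417 2.664
endloop
endfacet
facet normal 0.065 0.203 -0.977
outer loop
vertex -1.819 -1.589 2.222
vertex -2.57 -2.544 1.973
vertex -3.047 -1.416 2.176
endloop
endfacet
facet normal 0.689 0.710 -0.148
outer loop
vertex -1.487 -1.663 3.416
vertex -1.819 -1.589 2.222
vertex -2.377 -0.872 3.067
endloop
endfacet
facet normal -0.480 0.522 -0.705
outer loop
vertex -2.647 2.341 -0.102
vertex -1.939 2.891 -0.177
vertex -1.869 1.145 -1.518
endloop
endfacet
facet normal -0.787 -0.611 0.084
outer loop
vertex -1.081 0.289 -0.363
vertex -2.647 2.341 -0.102
vertex -1.869 1.145 -1.518
endloop
endfacet
facet normal -0.482 0.522 -0.704
outer loop
vertex -1.869 1.145 -1.518
vertex -1.939 2.891 -0.177
vertex -1.161 1.696 -1.594
endloop
endfacet
facet normal 0.387 -0.595 -0.705
outer loop
vertex -1.161 1.696 -1.594
vertex -1.081 0.289 -0.363
vertex -1.869 1.145 -1.518
endloop
endfacet
facet normal -0.387 0.594 0.705
outer loop
vertex -2.647 2.341 -0.102
vertex -1.151 2.035 0.978
vertex -1.939 2.891 -0.177
endloop
endfacet
facet normal -0.787 -0.611 0.083
outer loop
vertex -1.859 1.484 1.054
vertex -2.647 2.341 -0.102
vertex -1.081 0.289 -0.363
endloop
endfacet
facet normal -0.387 0.595 0.705
outer loop
vertex -1.859 1.484 1.054
vertex -1.151 2.035 0.978
vertex -2.647 2.341 -0.102
endloop
endfacet
facet normal 0.787 0.611 -0.084
outer loop
vertex -1.939 2.891 -0.177
vertex -1.151 2.035 0.978
vertex -1.161 1.696 -1.594
endloop
endfacet
facet normal 0.387 -0.595 -0.705
outer loop
vertex -0.373 0.839 -0.438
vertex -1.081 0.289 -0.363
vertex -1.161 1.696 -1.594
endloop
endfacet
facet normal 0.787 0.611 -0.084
outer loop
vertex -1.161 1.696 -1.594
vertex -1.151 2.035 0.978
vertex -0.373 0.839 -0.438
endloop
endfacet
facet normal 0.480 -0.522 0.704
outer loop
vertex -0.373 0.839 -0.438
vertex -1.859 1.484 1.054
vertex -1.081 0.289 -0.363
endloop
endfacet
facet normal 0.481 -0.521 0.705
outer loop
vertex -1.151 2.035 0.978
vertex -1.859 1.484 1.054
vertex -0.373 0.839 -0.438
endloop
endfacet

endsolid


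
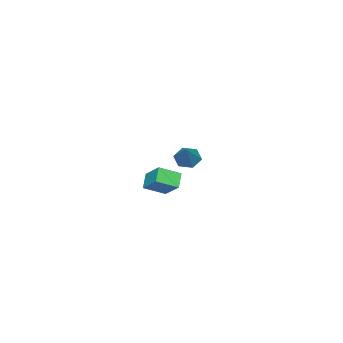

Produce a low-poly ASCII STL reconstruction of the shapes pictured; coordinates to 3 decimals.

solid 
facet normal -0.686 -0.336 -0.646
outer loop
vertex -3.405 0.046 -3.289
vertex -3.68 -0.419 -2.755
vertex -3.958 0.285 -2.826
endloop
endfacet
facet normal 0.243 0.949 -0.199
outer loop
vertex -3.405 0.046 -3.289
vertex -3.958 0.285 -2.826
vertex -2.5 0.159 -1.645
endloop
endfacet
facet normal -0.686 -0.336 -0.645
outer loop
vertex -3.958 0.285 -2.826
vertex -3.68 -0.419 -2.755
vertex -4.233 -0.18 -2.291
endloop
endfacet
facet normal -0.344 0.789 0.509
outer loop
vertex -3.958 0.285 -2.826
vertex -4.233 -0.18 -2.291
vertex -2.5 0.159 -1.645
endloop
endfacet
facet normal -0.686 -0.336 -0.645
outer loop
vertex -4.233 -0.18 -2.291
vertex -3.68 -0.419 -2.755
vertex -3.955 -0.884 -2.22
endloop
endfacet
facet normal -0.342 -0.040 0.939
outer loop
vertex -4.233 -0.18 -2.291
vertex -3.955 -0.884 -2.22
vertex -2.5 0.159 -1.645
endloop
endfacet
facet normal -0.686 -0.336 -0.645
outer loop
vertex -3.955 -0.884 -2.22
vertex -3.68 -0.419 -2.755
vertex -3.402 -1.123 -2.684
endloop
endfacet
facet normal 0.247 -0.709 0.660
outer loop
vertex -3.955 -0.884 -2.22
vertex -3.402 -1.123 -2.684
vertex -2.5 0.159 -1.645
endloop
endfacet
facet normal -0.686 -0.336 -0.645
outer loop
vertex -3.402 -1.123 -2.684
vertex -3.68 -0.419 -2.755
vertex -3.127 -0.658 -3.219
endloop
endfacet
facet normal 0.835 -0.549 -0.048
outer loop
vertex -3.402 -1.123 -2.684
vertex -3.127 -0.658 -3.219
vertex -2.5 0.159 -1.645
endloop
endfacet
facet normal -0.686 -0.335 -0.645
outer loop
vertex -3.127 -0.658 -3.219
vertex -3.68 -0.419 -2.755
vertex -3.405 0.046 -3.289
endloop
endfacet
facet normal 0.832 0.281 -0.478
outer loop
vertex -3.127 -0.658 -3.219
vertex -3.405 0.046 -3.289
vertex -2.5 0.159 -1.645
endloop
endfacet
facet normal -0.644 0.638 -0.423
outer loop
vertex 2.281 1.884 -1.743
vertex 2.732 2.878 -0.931
vertex 2.943 2.119 -2.397
endloop
endfacet
facet normal -0.331 -0.730 -0.598
outer loop
vertex 3.748 1.322 -1.869
vertex 2.281 1.884 -1.743
vertex 2.943 2.119 -2.397
endloop
endfacet
facet normal -0.645 0.637 -0.423
outer loop
vertex 2.943 2.119 -2.397
vertex 2.732 2.878 -0.931
vertex 3.393 3.113 -1.585
endloop
endfacet
facet normal 0.689 0.245 -0.682
outer loop
vertex 3.393 3.113 -1.585
vertex 3.748 1.322 -1.869
vertex 2.943 2.119 -2.397
endloop
endfacet
facet normal -0.689 -0.244 0.682
outer loop
vertex 2.281 1.884 -1.743
vertex 3.537 2.081 -0.403
vertex 2.732 2.878 -0.931
endloop
endfacet
facet normal -0.331 -0.731 -0.597
outer loop
vertex 3.087 1.087 -1.215
vertex 2.281 1.884 -1.743
vertex 3.748 1.322 -1.869
endloop
endfacet
facet normal -0.689 -0.245 0.682
outer loop
vertex 3.087 1.087 -1.215
vertex 3.537 2.081 -0.403
vertex 2.281 1.884 -1.743
endloop
endfacet
facet normal 0.331 0.730 0.597
outer loop
vertex 2.732 2.878 -0.931
vertex 3.537 2.081 -0.403
vertex 3.393 3.113 -1.585
endloop
endfacet
facet normal 0.689 0.245 -0.682
outer loop
vertex 4.199 2.316 -1.057
vertex 3.748 1.322 -1.869
vertex 3.393 3.113 -1.585
endloop
endfacet
facet normal 0.331 0.730 0.597
outer loop
vertex 3.393 3.113 -1.585
vertex 3.537 2.081 -0.403
vertex 4.199 2.316 -1.057
endloop
endfacet
facet normal 0.644 -0.637 0.422
outer loop
vertex 4.199 2.316 -1.057
vertex 3.087 1.087 -1.215
vertex 3.748 1.322 -1.869
endloop
endfacet
facet normal 0.644 -0.637 0.423
outer loop
vertex 3.537 2.081 -0.403
vertex 3.087 1.087 -1.215
vertex 4.199 2.316 -1.057
endloop
endfacet

endsolid


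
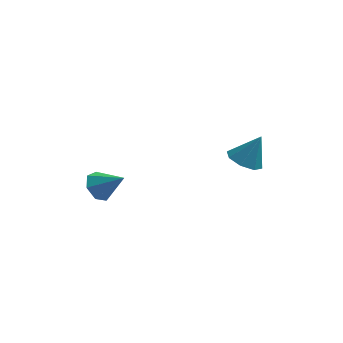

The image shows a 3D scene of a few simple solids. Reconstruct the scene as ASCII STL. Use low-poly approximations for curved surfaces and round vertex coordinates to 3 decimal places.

solid 
facet normal -0.786 0.189 -0.588
outer loop
vertex -2.589 -0.39 -4.83
vertex -2.995 -0.034 -4.173
vertex -2.482 0.334 -4.741
endloop
endfacet
facet normal 0.888 -0.075 -0.454
outer loop
vertex -2.589 -0.39 -4.83
vertex -2.482 0.334 -4.741
vertex -1.785 -0.326 -3.267
endloop
endfacet
facet normal -0.787 0.189 -0.588
outer loop
vertex -2.482 0.334 -4.741
vertex -2.995 -0.034 -4.173
vertex -2.761 0.781 -4.224
endloop
endfacet
facet normal 0.788 0.608 -0.100
outer loop
vertex -2.482 0.334 -4.741
vertex -2.761 0.781 -4.224
vertex -1.785 -0.326 -3.267
endloop
endfacet
facet normal -0.786 0.189 -0.589
outer loop
vertex -2.761 0.781 -4.224
vertex -2.995 -0.034 -4.173
vertex -3.217 0.613 -3.669
endloop
endfacet
facet normal 0.358 0.771 0.527
outer loop
vertex -2.761 0.781 -4.224
vertex -3.217 0.613 -3.669
vertex -1.785 -0.326 -3.267
endloop
endfacet
facet normal -0.786 0.189 -0.589
outer loop
vertex -3.217 0.613 -3.669
vertex -2.995 -0.034 -4.173
vertex -3.506 -0.042 -3.493
endloop
endfacet
facet normal -0.077 0.290 0.954
outer loop
vertex -3.217 0.613 -3.669
vertex -3.506 -0.042 -3.493
vertex -1.785 -0.326 -3.267
endloop
endfacet
facet normal -0.786 0.189 -0.588
outer loop
vertex -3.506 -0.042 -3.493
vertex -2.995 -0.034 -4.173
vertex -3.411 -0.692 -3.829
endloop
endfacet
facet normal -0.191 -0.473 0.860
outer loop
vertex -3.506 -0.042 -3.493
vertex -3.411 -0.692 -3.829
vertex -1.785 -0.326 -3.267
endloop
endfacet
facet normal -0.786 0.190 -0.588
outer loop
vertex -3.411 -0.692 -3.829
vertex -2.995 -0.034 -4.173
vertex -3.003 -0.846 -4.424
endloop
endfacet
facet normal 0.103 -0.943 0.315
outer loop
vertex -3.411 -0.692 -3.829
vertex -3.003 -0.846 -4.424
vertex -1.785 -0.326 -3.267
endloop
endfacet
facet normal -0.786 0.190 -0.588
outer loop
vertex -3.003 -0.846 -4.424
vertex -2.995 -0.034 -4.173
vertex -2.589 -0.39 -4.83
endloop
endfacet
facet normal 0.582 -0.767 -0.268
outer loop
vertex -3.003 -0.846 -4.424
vertex -2.589 -0.39 -4.83
vertex -1.785 -0.326 -3.267
endloop
endfacet
facet normal -0.431 -0.179 -0.884
outer loop
vertex 3.882 3.471 -4.297
vertex 3.222 2.971 -3.874
vertex 3.322 3.867 -4.104
endloop
endfacet
facet normal 0.592 0.803 0.068
outer loop
vertex 3.882 3.471 -4.297
vertex 3.322 3.867 -4.104
vertex 3.938 3.269 -2.406
endloop
endfacet
facet normal -0.432 -0.179 -0.884
outer loop
vertex 3.322 3.867 -4.104
vertex 3.222 2.971 -3.874
vertex 2.704 3.738 -3.776
endloop
endfacet
facet normal -0.017 0.941 0.338
outer loop
vertex 3.322 3.867 -4.104
vertex 2.704 3.738 -3.776
vertex 3.938 3.269 -2.406
endloop
endfacet
facet normal -0.432 -0.179 -0.884
outer loop
vertex 2.704 3.738 -3.776
vertex 3.222 2.971 -3.874
vertex 2.389 3.16 -3.505
endloop
endfacet
facet normal -0.500 0.576 0.647
outer loop
vertex 2.704 3.738 -3.776
vertex 2.389 3.16 -3.505
vertex 3.938 3.269 -2.406
endloop
endfacet
facet normal -0.432 -0.179 -0.884
outer loop
vertex 2.389 3.16 -3.505
vertex 3.222 2.971 -3.874
vertex 2.562 2.472 -3.45
endloop
endfacet
facet normal -0.573 -0.079 0.816
outer loop
vertex 2.389 3.16 -3.505
vertex 2.562 2.472 -3.45
vertex 3.938 3.269 -2.406
endloop
endfacet
facet normal -0.432 -0.179 -0.884
outer loop
vertex 2.562 2.472 -3.45
vertex 3.222 2.971 -3.874
vertex 3.121 2.076 -3.643
endloop
endfacet
facet normal -0.195 -0.638 0.745
outer loop
vertex 2.562 2.472 -3.45
vertex 3.121 2.076 -3.643
vertex 3.938 3.269 -2.406
endloop
endfacet
facet normal -0.432 -0.179 -0.884
outer loop
vertex 3.121 2.076 -3.643
vertex 3.222 2.971 -3.874
vertex 3.739 2.205 -3.971
endloop
endfacet
facet normal 0.414 -0.776 0.475
outer loop
vertex 3.121 2.076 -3.643
vertex 3.739 2.205 -3.971
vertex 3.938 3.269 -2.406
endloop
endfacet
facet normal -0.432 -0.179 -0.884
outer loop
vertex 3.739 2.205 -3.971
vertex 3.222 2.971 -3.874
vertex 4.054 2.783 -4.242
endloop
endfacet
facet normal 0.896 -0.411 0.165
outer loop
vertex 3.739 2.205 -3.971
vertex 4.054 2.783 -4.242
vertex 3.938 3.269 -2.406
endloop
endfacet
facet normal -0.431 -0.179 -0.884
outer loop
vertex 4.054 2.783 -4.242
vertex 3.222 2.971 -3.874
vertex 3.882 3.471 -4.297
endloop
endfacet
facet normal 0.970 0.242 -0.003
outer loop
vertex 4.054 2.783 -4.242
vertex 3.882 3.471 -4.297
vertex 3.938 3.269 -2.406
endloop
endfacet

endsolid


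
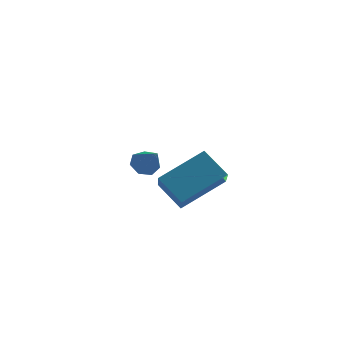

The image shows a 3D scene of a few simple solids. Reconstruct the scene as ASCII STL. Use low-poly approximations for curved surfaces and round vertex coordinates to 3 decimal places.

solid 
facet normal -0.504 0.493 -0.709
outer loop
vertex 1.284 0.988 1.942
vertex 0.943 0.451 1.811
vertex 0.807 0.923 2.236
endloop
endfacet
facet normal 0.359 0.600 0.715
outer loop
vertex 1.284 0.988 1.942
vertex 0.807 0.923 2.236
vertex 1.637 -0.231 2.789
endloop
endfacet
facet normal -0.503 0.494 -0.709
outer loop
vertex 0.807 0.923 2.236
vertex 0.943 0.451 1.811
vertex 0.432 0.502 2.209
endloop
endfacet
facet normal -0.312 0.219 0.925
outer loop
vertex 0.807 0.923 2.236
vertex 0.432 0.502 2.209
vertex 1.637 -0.231 2.789
endloop
endfacet
facet normal -0.503 0.493 -0.710
outer loop
vertex 0.432 0.502 2.209
vertex 0.943 0.451 1.811
vertex 0.442 0.043 1.883
endloop
endfacet
facet normal -0.599 -0.472 0.647
outer loop
vertex 0.432 0.502 2.209
vertex 0.442 0.043 1.883
vertex 1.637 -0.231 2.789
endloop
endfacet
facet normal -0.504 0.493 -0.709
outer loop
vertex 0.442 0.043 1.883
vertex 0.943 0.451 1.811
vertex 0.829 -0.11 1.502
endloop
endfacet
facet normal -0.288 -0.953 0.091
outer loop
vertex 0.442 0.043 1.883
vertex 0.829 -0.11 1.502
vertex 1.637 -0.231 2.789
endloop
endfacet
facet normal -0.505 0.493 -0.708
outer loop
vertex 0.829 -0.11 1.502
vertex 0.943 0.451 1.811
vertex 1.301 0.16 1.353
endloop
endfacet
facet normal 0.390 -0.861 -0.326
outer loop
vertex 0.829 -0.11 1.502
vertex 1.301 0.16 1.353
vertex 1.637 -0.231 2.789
endloop
endfacet
facet normal -0.503 0.495 -0.708
outer loop
vertex 1.301 0.16 1.353
vertex 0.943 0.451 1.811
vertex 1.504 0.648 1.55
endloop
endfacet
facet normal 0.920 -0.266 -0.288
outer loop
vertex 1.301 0.16 1.353
vertex 1.504 0.648 1.55
vertex 1.637 -0.231 2.789
endloop
endfacet
facet normal -0.503 0.493 -0.710
outer loop
vertex 1.504 0.648 1.55
vertex 0.943 0.451 1.811
vertex 1.284 0.988 1.942
endloop
endfacet
facet normal 0.906 0.384 0.175
outer loop
vertex 1.504 0.648 1.55
vertex 1.284 0.988 1.942
vertex 1.637 -0.231 2.789
endloop
endfacet
facet normal -0.684 -0.545 -0.486
outer loop
vertex 2.876 -4.909 3.931
vertex 2.442 -3.258 2.69
vertex 3.856 -5.332 3.026
endloop
endfacet
facet normal 0.206 -0.782 0.588
outer loop
vertex 5.298 -4.182 4.05
vertex 2.876 -4.909 3.931
vertex 3.856 -5.332 3.026
endloop
endfacet
facet normal -0.684 -0.545 -0.485
outer loop
vertex 3.856 -5.332 3.026
vertex 2.442 -3.258 2.69
vertex 3.422 -3.681 1.784
endloop
endfacet
facet normal 0.700 -0.302 -0.647
outer loop
vertex 3.422 -3.681 1.784
vertex 5.298 -4.182 4.05
vertex 3.856 -5.332 3.026
endloop
endfacet
facet normal -0.700 0.302 0.647
outer loop
vertex 2.876 -4.909 3.931
vertex 3.884 -2.108 3.714
vertex 2.442 -3.258 2.69
endloop
endfacet
facet normal 0.206 -0.782 0.588
outer loop
vertex 4.318 -3.759 4.956
vertex 2.876 -4.909 3.931
vertex 5.298 -4.182 4.05
endloop
endfacet
facet normal -0.701 0.302 0.646
outer loop
vertex 4.318 -3.759 4.956
vertex 3.884 -2.108 3.714
vertex 2.876 -4.909 3.931
endloop
endfacet
facet normal -0.206 0.782 -0.588
outer loop
vertex 2.442 -3.258 2.69
vertex 3.884 -2.108 3.714
vertex 3.422 -3.681 1.784
endloop
endfacet
facet normal 0.700 -0.302 -0.647
outer loop
vertex 4.864 -2.531 2.809
vertex 5.298 -4.182 4.05
vertex 3.422 -3.681 1.784
endloop
endfacet
facet normal -0.206 0.782 -0.588
outer loop
vertex 3.422 -3.681 1.784
vertex 3.884 -2.108 3.714
vertex 4.864 -2.531 2.809
endloop
endfacet
facet normal 0.684 0.545 0.485
outer loop
vertex 4.864 -2.531 2.809
vertex 4.318 -3.759 4.956
vertex 5.298 -4.182 4.05
endloop
endfacet
facet normal 0.684 0.545 0.486
outer loop
vertex 3.884 -2.108 3.714
vertex 4.318 -3.759 4.956
vertex 4.864 -2.531 2.809
endloop
endfacet

endsolid


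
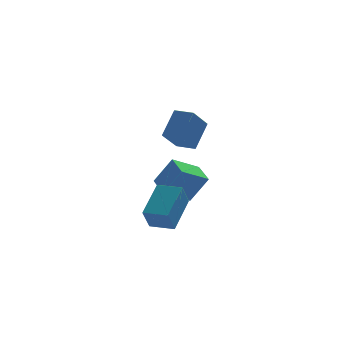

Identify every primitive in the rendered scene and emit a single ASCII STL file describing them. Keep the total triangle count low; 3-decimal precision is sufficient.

solid 
facet normal -0.418 -0.489 -0.766
outer loop
vertex 0.375 1.27 -0.338
vertex -0.487 2.031 -0.353
vertex 1.273 2.265 -1.464
endloop
endfacet
facet normal 0.750 -0.662 0.013
outer loop
vertex 2.047 3.169 -0.047
vertex 0.375 1.27 -0.338
vertex 1.273 2.265 -1.464
endloop
endfacet
facet normal -0.419 -0.488 -0.766
outer loop
vertex 1.273 2.265 -1.464
vertex -0.487 2.031 -0.353
vertex 0.411 3.026 -1.478
endloop
endfacet
facet normal 0.513 0.569 -0.643
outer loop
vertex 0.411 3.026 -1.478
vertex 2.047 3.169 -0.047
vertex 1.273 2.265 -1.464
endloop
endfacet
facet normal -0.513 -0.569 0.643
outer loop
vertex 0.375 1.27 -0.338
vertex 0.287 2.935 1.064
vertex -0.487 2.031 -0.353
endloop
endfacet
facet normal 0.749 -0.662 0.013
outer loop
vertex 1.149 2.174 1.078
vertex 0.375 1.27 -0.338
vertex 2.047 3.169 -0.047
endloop
endfacet
facet normal -0.513 -0.569 0.643
outer loop
vertex 1.149 2.174 1.078
vertex 0.287 2.935 1.064
vertex 0.375 1.27 -0.338
endloop
endfacet
facet normal -0.749 0.662 -0.013
outer loop
vertex -0.487 2.031 -0.353
vertex 0.287 2.935 1.064
vertex 0.411 3.026 -1.478
endloop
endfacet
facet normal 0.513 0.568 -0.643
outer loop
vertex 1.185 3.93 -0.062
vertex 2.047 3.169 -0.047
vertex 0.411 3.026 -1.478
endloop
endfacet
facet normal -0.750 0.662 -0.013
outer loop
vertex 0.411 3.026 -1.478
vertex 0.287 2.935 1.064
vertex 1.185 3.93 -0.062
endloop
endfacet
facet normal 0.418 0.489 0.766
outer loop
vertex 1.185 3.93 -0.062
vertex 1.149 2.174 1.078
vertex 2.047 3.169 -0.047
endloop
endfacet
facet normal 0.419 0.488 0.766
outer loop
vertex 0.287 2.935 1.064
vertex 1.149 2.174 1.078
vertex 1.185 3.93 -0.062
endloop
endfacet
facet normal -0.844 -0.284 0.456
outer loop
vertex 0.031 -1.023 -1.832
vertex -0.231 0.345 -1.464
vertex -0.863 -0.788 -3.341
endloop
endfacet
facet normal 0.182 -0.950 -0.256
outer loop
vertex 0.571 -0.305 -4.116
vertex 0.031 -1.023 -1.832
vertex -0.863 -0.788 -3.341
endloop
endfacet
facet normal -0.844 -0.284 0.456
outer loop
vertex -0.863 -0.788 -3.341
vertex -0.231 0.345 -1.464
vertex -1.125 0.579 -2.974
endloop
endfacet
facet normal -0.505 0.132 -0.853
outer loop
vertex -1.125 0.579 -2.974
vertex 0.571 -0.305 -4.116
vertex -0.863 -0.788 -3.341
endloop
endfacet
facet normal 0.505 -0.133 0.853
outer loop
vertex 0.031 -1.023 -1.832
vertex 1.203 0.828 -2.239
vertex -0.231 0.345 -1.464
endloop
endfacet
facet normal 0.183 -0.949 -0.255
outer loop
vertex 1.465 -0.539 -2.606
vertex 0.031 -1.023 -1.832
vertex 0.571 -0.305 -4.116
endloop
endfacet
facet normal 0.505 -0.132 0.853
outer loop
vertex 1.465 -0.539 -2.606
vertex 1.203 0.828 -2.239
vertex 0.031 -1.023 -1.832
endloop
endfacet
facet normal -0.182 0.950 0.255
outer loop
vertex -0.231 0.345 -1.464
vertex 1.203 0.828 -2.239
vertex -1.125 0.579 -2.974
endloop
endfacet
facet normal -0.505 0.133 -0.853
outer loop
vertex 0.309 1.063 -3.748
vertex 0.571 -0.305 -4.116
vertex -1.125 0.579 -2.974
endloop
endfacet
facet normal -0.182 0.949 0.256
outer loop
vertex -1.125 0.579 -2.974
vertex 1.203 0.828 -2.239
vertex 0.309 1.063 -3.748
endloop
endfacet
facet normal 0.844 0.284 -0.455
outer loop
vertex 0.309 1.063 -3.748
vertex 1.465 -0.539 -2.606
vertex 0.571 -0.305 -4.116
endloop
endfacet
facet normal 0.844 0.284 -0.456
outer loop
vertex 1.203 0.828 -2.239
vertex 1.465 -0.539 -2.606
vertex 0.309 1.063 -3.748
endloop
endfacet
facet normal -0.299 -0.474 0.828
outer loop
vertex -0.233 -2.843 -2.222
vertex -1.358 -2.151 -2.233
vertex -1.171 -4.386 -3.443
endloop
endfacet
facet normal 0.851 -0.524 0.009
outer loop
vertex -0.742 -3.709 -4.627
vertex -0.233 -2.843 -2.222
vertex -1.171 -4.386 -3.443
endloop
endfacet
facet normal -0.299 -0.474 0.828
outer loop
vertex -1.171 -4.386 -3.443
vertex -1.358 -2.151 -2.233
vertex -2.295 -3.695 -3.454
endloop
endfacet
facet normal -0.430 -0.708 -0.560
outer loop
vertex -2.295 -3.695 -3.454
vertex -0.742 -3.709 -4.627
vertex -1.171 -4.386 -3.443
endloop
endfacet
facet normal 0.430 0.708 0.560
outer loop
vertex -0.233 -2.843 -2.222
vertex -0.929 -1.474 -3.417
vertex -1.358 -2.151 -2.233
endloop
endfacet
facet normal 0.852 -0.524 0.008
outer loop
vertex 0.195 -2.165 -3.406
vertex -0.233 -2.843 -2.222
vertex -0.742 -3.709 -4.627
endloop
endfacet
facet normal 0.430 0.708 0.561
outer loop
vertex 0.195 -2.165 -3.406
vertex -0.929 -1.474 -3.417
vertex -0.233 -2.843 -2.222
endloop
endfacet
facet normal -0.852 0.524 -0.009
outer loop
vertex -1.358 -2.151 -2.233
vertex -0.929 -1.474 -3.417
vertex -2.295 -3.695 -3.454
endloop
endfacet
facet normal -0.430 -0.708 -0.561
outer loop
vertex -1.867 -3.017 -4.638
vertex -0.742 -3.709 -4.627
vertex -2.295 -3.695 -3.454
endloop
endfacet
facet normal -0.852 0.524 -0.008
outer loop
vertex -2.295 -3.695 -3.454
vertex -0.929 -1.474 -3.417
vertex -1.867 -3.017 -4.638
endloop
endfacet
facet normal 0.299 0.473 -0.828
outer loop
vertex -1.867 -3.017 -4.638
vertex 0.195 -2.165 -3.406
vertex -0.742 -3.709 -4.627
endloop
endfacet
facet normal 0.299 0.474 -0.828
outer loop
vertex -0.929 -1.474 -3.417
vertex 0.195 -2.165 -3.406
vertex -1.867 -3.017 -4.638
endloop
endfacet

endsolid


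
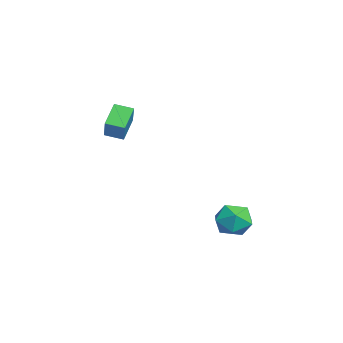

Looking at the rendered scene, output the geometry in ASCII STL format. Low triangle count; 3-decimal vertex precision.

solid 
facet normal -0.685 0.013 -0.729
outer loop
vertex -4.619 -3.577 2.264
vertex -4.362 -2.691 2.038
vertex -3.692 -4.07 1.384
endloop
endfacet
facet normal -0.270 -0.933 0.238
outer loop
vertex -2.678 -4.089 2.462
vertex -4.619 -3.577 2.264
vertex -3.692 -4.07 1.384
endloop
endfacet
facet normal -0.685 0.013 -0.729
outer loop
vertex -3.692 -4.07 1.384
vertex -4.362 -2.691 2.038
vertex -3.435 -3.183 1.158
endloop
endfacet
facet normal 0.676 -0.360 -0.643
outer loop
vertex -3.435 -3.183 1.158
vertex -2.678 -4.089 2.462
vertex -3.692 -4.07 1.384
endloop
endfacet
facet normal -0.676 0.360 0.643
outer loop
vertex -4.619 -3.577 2.264
vertex -3.348 -2.71 3.116
vertex -4.362 -2.691 2.038
endloop
endfacet
facet normal -0.270 -0.933 0.237
outer loop
vertex -3.605 -3.597 3.342
vertex -4.619 -3.577 2.264
vertex -2.678 -4.089 2.462
endloop
endfacet
facet normal -0.676 0.360 0.643
outer loop
vertex -3.605 -3.597 3.342
vertex -3.348 -2.71 3.116
vertex -4.619 -3.577 2.264
endloop
endfacet
facet normal 0.270 0.933 -0.237
outer loop
vertex -4.362 -2.691 2.038
vertex -3.348 -2.71 3.116
vertex -3.435 -3.183 1.158
endloop
endfacet
facet normal 0.676 -0.360 -0.643
outer loop
vertex -2.421 -3.203 2.236
vertex -2.678 -4.089 2.462
vertex -3.435 -3.183 1.158
endloop
endfacet
facet normal 0.271 0.933 -0.237
outer loop
vertex -3.435 -3.183 1.158
vertex -3.348 -2.71 3.116
vertex -2.421 -3.203 2.236
endloop
endfacet
facet normal 0.685 -0.013 0.729
outer loop
vertex -2.421 -3.203 2.236
vertex -3.605 -3.597 3.342
vertex -2.678 -4.089 2.462
endloop
endfacet
facet normal 0.685 -0.013 0.729
outer loop
vertex -3.348 -2.71 3.116
vertex -3.605 -3.597 3.342
vertex -2.421 -3.203 2.236
endloop
endfacet
facet normal -0.566 0.717 0.408
outer loop
vertex 1.633 1.998 -2.058
vertex 1.173 1.32 -1.504
vertex 1.986 1.768 -1.164
endloop
endfacet
facet normal 0.074 0.972 0.221
outer loop
vertex 1.633 1.998 -2.058
vertex 1.986 1.768 -1.164
vertex 2.606 1.893 -1.923
endloop
endfacet
facet normal 0.160 0.863 -0.479
outer loop
vertex 1.633 1.998 -2.058
vertex 2.606 1.893 -1.923
vertex 2.177 1.523 -2.733
endloop
endfacet
facet normal -0.428 0.540 -0.725
outer loop
vertex 1.633 1.998 -2.058
vertex 2.177 1.523 -2.733
vertex 1.291 1.169 -2.474
endloop
endfacet
facet normal -0.876 0.450 -0.177
outer loop
vertex 1.633 1.998 -2.058
vertex 1.291 1.169 -2.474
vertex 1.173 1.32 -1.504
endloop
endfacet
facet normal 0.572 0.595 0.565
outer loop
vertex 2.606 1.893 -1.923
vertex 1.986 1.768 -1.164
vertex 2.749 1.151 -1.286
endloop
endfacet
facet normal -0.463 0.181 0.868
outer loop
vertex 1.986 1.768 -1.164
vertex 1.173 1.32 -1.504
vertex 1.863 0.797 -1.027
endloop
endfacet
facet normal -0.964 -0.253 -0.078
outer loop
vertex 1.173 1.32 -1.504
vertex 1.291 1.169 -2.474
vertex 1.434 0.427 -1.837
endloop
endfacet
facet normal -0.240 -0.106 -0.965
outer loop
vertex 1.291 1.169 -2.474
vertex 2.177 1.523 -2.733
vertex 2.054 0.552 -2.596
endloop
endfacet
facet normal 0.709 0.419 -0.567
outer loop
vertex 2.177 1.523 -2.733
vertex 2.606 1.893 -1.923
vertex 2.867 1.0 -2.256
endloop
endfacet
facet normal 0.428 -0.540 0.725
outer loop
vertex 2.407 0.322 -1.702
vertex 2.749 1.151 -1.286
vertex 1.863 0.797 -1.027
endloop
endfacet
facet normal -0.160 -0.863 0.479
outer loop
vertex 2.407 0.322 -1.702
vertex 1.863 0.797 -1.027
vertex 1.434 0.427 -1.837
endloop
endfacet
facet normal -0.074 -0.972 -0.221
outer loop
vertex 2.407 0.322 -1.702
vertex 1.434 0.427 -1.837
vertex 2.054 0.552 -2.596
endloop
endfacet
facet normal 0.566 -0.717 -0.408
outer loop
vertex 2.407 0.322 -1.702
vertex 2.054 0.552 -2.596
vertex 2.867 1.0 -2.256
endloop
endfacet
facet normal 0.876 -0.450 0.177
outer loop
vertex 2.407 0.322 -1.702
vertex 2.867 1.0 -2.256
vertex 2.749 1.151 -1.286
endloop
endfacet
facet normal 0.240 0.106 0.965
outer loop
vertex 1.863 0.797 -1.027
vertex 2.749 1.151 -1.286
vertex 1.986 1.768 -1.164
endloop
endfacet
facet normal -0.709 -0.419 0.567
outer loop
vertex 1.434 0.427 -1.837
vertex 1.863 0.797 -1.027
vertex 1.173 1.32 -1.504
endloop
endfacet
facet normal -0.572 -0.595 -0.565
outer loop
vertex 2.054 0.552 -2.596
vertex 1.434 0.427 -1.837
vertex 1.291 1.169 -2.474
endloop
endfacet
facet normal 0.463 -0.181 -0.868
outer loop
vertex 2.867 1.0 -2.256
vertex 2.054 0.552 -2.596
vertex 2.177 1.523 -2.733
endloop
endfacet
facet normal 0.964 0.253 0.078
outer loop
vertex 2.749 1.151 -1.286
vertex 2.867 1.0 -2.256
vertex 2.606 1.893 -1.923
endloop
endfacet

endsolid


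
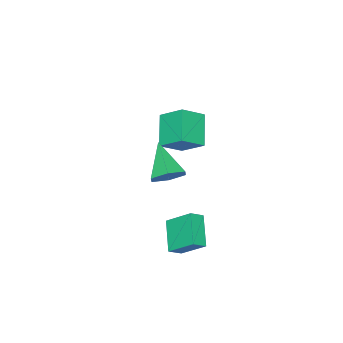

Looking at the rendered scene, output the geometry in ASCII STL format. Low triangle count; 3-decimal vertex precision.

solid 
facet normal -0.750 0.330 -0.573
outer loop
vertex 1.434 2.847 -2.948
vertex 2.622 4.0 -3.838
vertex 1.791 1.534 -4.172
endloop
endfacet
facet normal -0.632 -0.613 0.473
outer loop
vertex 2.458 1.24 -3.662
vertex 1.434 2.847 -2.948
vertex 1.791 1.534 -4.172
endloop
endfacet
facet normal -0.750 0.330 -0.573
outer loop
vertex 1.791 1.534 -4.172
vertex 2.622 4.0 -3.838
vertex 2.979 2.687 -5.062
endloop
endfacet
facet normal 0.195 -0.717 -0.669
outer loop
vertex 2.979 2.687 -5.062
vertex 2.458 1.24 -3.662
vertex 1.791 1.534 -4.172
endloop
endfacet
facet normal -0.195 0.717 0.669
outer loop
vertex 1.434 2.847 -2.948
vertex 3.289 3.706 -3.328
vertex 2.622 4.0 -3.838
endloop
endfacet
facet normal -0.632 -0.613 0.473
outer loop
vertex 2.101 2.553 -2.438
vertex 1.434 2.847 -2.948
vertex 2.458 1.24 -3.662
endloop
endfacet
facet normal -0.195 0.717 0.669
outer loop
vertex 2.101 2.553 -2.438
vertex 3.289 3.706 -3.328
vertex 1.434 2.847 -2.948
endloop
endfacet
facet normal 0.632 0.613 -0.473
outer loop
vertex 2.622 4.0 -3.838
vertex 3.289 3.706 -3.328
vertex 2.979 2.687 -5.062
endloop
endfacet
facet normal 0.195 -0.717 -0.669
outer loop
vertex 3.646 2.393 -4.552
vertex 2.458 1.24 -3.662
vertex 2.979 2.687 -5.062
endloop
endfacet
facet normal 0.632 0.613 -0.473
outer loop
vertex 2.979 2.687 -5.062
vertex 3.289 3.706 -3.328
vertex 3.646 2.393 -4.552
endloop
endfacet
facet normal 0.750 -0.330 0.573
outer loop
vertex 3.646 2.393 -4.552
vertex 2.101 2.553 -2.438
vertex 2.458 1.24 -3.662
endloop
endfacet
facet normal 0.750 -0.330 0.573
outer loop
vertex 3.289 3.706 -3.328
vertex 2.101 2.553 -2.438
vertex 3.646 2.393 -4.552
endloop
endfacet
facet normal 0.463 0.698 -0.546
outer loop
vertex 4.606 3.188 3.136
vertex 4.164 2.85 2.329
vertex 3.737 3.551 2.864
endloop
endfacet
facet normal -0.166 0.305 0.938
outer loop
vertex 4.606 3.188 3.136
vertex 3.737 3.551 2.864
vertex 3.196 1.39 3.471
endloop
endfacet
facet normal 0.462 0.698 -0.546
outer loop
vertex 3.737 3.551 2.864
vertex 4.164 2.85 2.329
vertex 3.295 3.213 2.058
endloop
endfacet
facet normal -0.881 0.319 0.349
outer loop
vertex 3.737 3.551 2.864
vertex 3.295 3.213 2.058
vertex 3.196 1.39 3.471
endloop
endfacet
facet normal 0.462 0.698 -0.546
outer loop
vertex 3.295 3.213 2.058
vertex 4.164 2.85 2.329
vertex 3.722 2.512 1.523
endloop
endfacet
facet normal -0.889 -0.249 -0.384
outer loop
vertex 3.295 3.213 2.058
vertex 3.722 2.512 1.523
vertex 3.196 1.39 3.471
endloop
endfacet
facet normal 0.463 0.698 -0.547
outer loop
vertex 3.722 2.512 1.523
vertex 4.164 2.85 2.329
vertex 4.59 2.148 1.794
endloop
endfacet
facet normal -0.183 -0.830 -0.527
outer loop
vertex 3.722 2.512 1.523
vertex 4.59 2.148 1.794
vertex 3.196 1.39 3.471
endloop
endfacet
facet normal 0.464 0.698 -0.546
outer loop
vertex 4.59 2.148 1.794
vertex 4.164 2.85 2.329
vertex 5.032 2.486 2.601
endloop
endfacet
facet normal 0.533 -0.844 0.062
outer loop
vertex 4.59 2.148 1.794
vertex 5.032 2.486 2.601
vertex 3.196 1.39 3.471
endloop
endfacet
facet normal 0.464 0.698 -0.546
outer loop
vertex 5.032 2.486 2.601
vertex 4.164 2.85 2.329
vertex 4.606 3.188 3.136
endloop
endfacet
facet normal 0.541 -0.277 0.794
outer loop
vertex 5.032 2.486 2.601
vertex 4.606 3.188 3.136
vertex 3.196 1.39 3.471
endloop
endfacet
facet normal -0.660 -0.536 0.526
outer loop
vertex -1.962 -2.924 -0.514
vertex -2.18 -1.572 0.59
vertex -3.147 -2.366 -1.433
endloop
endfacet
facet normal 0.125 -0.769 -0.627
outer loop
vertex -1.82 -1.288 -2.49
vertex -1.962 -2.924 -0.514
vertex -3.147 -2.366 -1.433
endloop
endfacet
facet normal -0.660 -0.536 0.526
outer loop
vertex -3.147 -2.366 -1.433
vertex -2.18 -1.572 0.59
vertex -3.365 -1.013 -0.328
endloop
endfacet
facet normal -0.741 0.349 -0.574
outer loop
vertex -3.365 -1.013 -0.328
vertex -1.82 -1.288 -2.49
vertex -3.147 -2.366 -1.433
endloop
endfacet
facet normal 0.741 -0.349 0.574
outer loop
vertex -1.962 -2.924 -0.514
vertex -0.853 -0.494 -0.467
vertex -2.18 -1.572 0.59
endloop
endfacet
facet normal 0.124 -0.769 -0.628
outer loop
vertex -0.635 -1.847 -1.572
vertex -1.962 -2.924 -0.514
vertex -1.82 -1.288 -2.49
endloop
endfacet
facet normal 0.741 -0.349 0.574
outer loop
vertex -0.635 -1.847 -1.572
vertex -0.853 -0.494 -0.467
vertex -1.962 -2.924 -0.514
endloop
endfacet
facet normal -0.124 0.768 0.628
outer loop
vertex -2.18 -1.572 0.59
vertex -0.853 -0.494 -0.467
vertex -3.365 -1.013 -0.328
endloop
endfacet
facet normal -0.741 0.349 -0.574
outer loop
vertex -2.038 0.064 -1.386
vertex -1.82 -1.288 -2.49
vertex -3.365 -1.013 -0.328
endloop
endfacet
facet normal -0.124 0.769 0.627
outer loop
vertex -3.365 -1.013 -0.328
vertex -0.853 -0.494 -0.467
vertex -2.038 0.064 -1.386
endloop
endfacet
facet normal 0.660 0.536 -0.526
outer loop
vertex -2.038 0.064 -1.386
vertex -0.635 -1.847 -1.572
vertex -1.82 -1.288 -2.49
endloop
endfacet
facet normal 0.660 0.536 -0.526
outer loop
vertex -0.853 -0.494 -0.467
vertex -0.635 -1.847 -1.572
vertex -2.038 0.064 -1.386
endloop
endfacet

endsolid


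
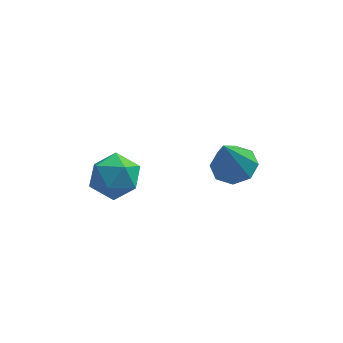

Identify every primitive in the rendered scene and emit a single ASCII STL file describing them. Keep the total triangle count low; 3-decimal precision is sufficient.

solid 
facet normal -0.971 0.051 0.233
outer loop
vertex -3.338 -3.195 -1.355
vertex -3.065 -2.965 -0.265
vertex -3.2 -2.109 -1.015
endloop
endfacet
facet normal -0.861 0.248 -0.444
outer loop
vertex -3.338 -3.195 -1.355
vertex -3.2 -2.109 -1.015
vertex -2.779 -2.452 -2.024
endloop
endfacet
facet normal -0.546 -0.295 -0.784
outer loop
vertex -3.338 -3.195 -1.355
vertex -2.779 -2.452 -2.024
vertex -2.383 -3.52 -1.898
endloop
endfacet
facet normal -0.462 -0.828 -0.317
outer loop
vertex -3.338 -3.195 -1.355
vertex -2.383 -3.52 -1.898
vertex -2.56 -3.837 -0.811
endloop
endfacet
facet normal -0.725 -0.615 0.311
outer loop
vertex -3.338 -3.195 -1.355
vertex -2.56 -3.837 -0.811
vertex -3.065 -2.965 -0.265
endloop
endfacet
facet normal -0.408 0.799 -0.442
outer loop
vertex -2.779 -2.452 -2.024
vertex -3.2 -2.109 -1.015
vertex -2.16 -1.763 -1.349
endloop
endfacet
facet normal -0.586 0.480 0.653
outer loop
vertex -3.2 -2.109 -1.015
vertex -3.065 -2.965 -0.265
vertex -2.337 -2.08 -0.262
endloop
endfacet
facet normal -0.187 -0.597 0.780
outer loop
vertex -3.065 -2.965 -0.265
vertex -2.56 -3.837 -0.811
vertex -1.941 -3.148 -0.136
endloop
endfacet
facet normal 0.238 -0.942 -0.236
outer loop
vertex -2.56 -3.837 -0.811
vertex -2.383 -3.52 -1.898
vertex -1.52 -3.491 -1.145
endloop
endfacet
facet normal 0.101 -0.080 -0.992
outer loop
vertex -2.383 -3.52 -1.898
vertex -2.779 -2.452 -2.024
vertex -1.655 -2.635 -1.895
endloop
endfacet
facet normal 0.462 0.828 0.317
outer loop
vertex -1.382 -2.405 -0.805
vertex -2.16 -1.763 -1.349
vertex -2.337 -2.08 -0.262
endloop
endfacet
facet normal 0.546 0.295 0.784
outer loop
vertex -1.382 -2.405 -0.805
vertex -2.337 -2.08 -0.262
vertex -1.941 -3.148 -0.136
endloop
endfacet
facet normal 0.861 -0.248 0.444
outer loop
vertex -1.382 -2.405 -0.805
vertex -1.941 -3.148 -0.136
vertex -1.52 -3.491 -1.145
endloop
endfacet
facet normal 0.971 -0.051 -0.233
outer loop
vertex -1.382 -2.405 -0.805
vertex -1.52 -3.491 -1.145
vertex -1.655 -2.635 -1.895
endloop
endfacet
facet normal 0.725 0.615 -0.311
outer loop
vertex -1.382 -2.405 -0.805
vertex -1.655 -2.635 -1.895
vertex -2.16 -1.763 -1.349
endloop
endfacet
facet normal -0.238 0.942 0.236
outer loop
vertex -2.337 -2.08 -0.262
vertex -2.16 -1.763 -1.349
vertex -3.2 -2.109 -1.015
endloop
endfacet
facet normal -0.101 0.080 0.992
outer loop
vertex -1.941 -3.148 -0.136
vertex -2.337 -2.08 -0.262
vertex -3.065 -2.965 -0.265
endloop
endfacet
facet normal 0.408 -0.799 0.442
outer loop
vertex -1.52 -3.491 -1.145
vertex -1.941 -3.148 -0.136
vertex -2.56 -3.837 -0.811
endloop
endfacet
facet normal 0.586 -0.480 -0.653
outer loop
vertex -1.655 -2.635 -1.895
vertex -1.52 -3.491 -1.145
vertex -2.383 -3.52 -1.898
endloop
endfacet
facet normal 0.187 0.597 -0.780
outer loop
vertex -2.16 -1.763 -1.349
vertex -1.655 -2.635 -1.895
vertex -2.779 -2.452 -2.024
endloop
endfacet
facet normal 0.214 0.333 -0.918
outer loop
vertex 3.088 0.81 -2.915
vertex 2.346 0.226 -3.3
vertex 2.401 1.18 -2.941
endloop
endfacet
facet normal 0.305 0.618 0.724
outer loop
vertex 3.088 0.81 -2.915
vertex 2.401 1.18 -2.941
vertex 1.874 -0.506 -1.28
endloop
endfacet
facet normal 0.215 0.333 -0.918
outer loop
vertex 2.401 1.18 -2.941
vertex 2.346 0.226 -3.3
vertex 1.681 0.991 -3.178
endloop
endfacet
facet normal -0.382 0.706 0.596
outer loop
vertex 2.401 1.18 -2.941
vertex 1.681 0.991 -3.178
vertex 1.874 -0.506 -1.28
endloop
endfacet
facet normal 0.214 0.333 -0.918
outer loop
vertex 1.681 0.991 -3.178
vertex 2.346 0.226 -3.3
vertex 1.351 0.354 -3.486
endloop
endfacet
facet normal -0.894 0.303 0.330
outer loop
vertex 1.681 0.991 -3.178
vertex 1.351 0.354 -3.486
vertex 1.874 -0.506 -1.28
endloop
endfacet
facet normal 0.214 0.333 -0.918
outer loop
vertex 1.351 0.354 -3.486
vertex 2.346 0.226 -3.3
vertex 1.603 -0.357 -3.685
endloop
endfacet
facet normal -0.932 -0.353 0.083
outer loop
vertex 1.351 0.354 -3.486
vertex 1.603 -0.357 -3.685
vertex 1.874 -0.506 -1.28
endloop
endfacet
facet normal 0.214 0.333 -0.918
outer loop
vertex 1.603 -0.357 -3.685
vertex 2.346 0.226 -3.3
vertex 2.29 -0.727 -3.659
endloop
endfacet
facet normal -0.474 -0.880 -0.001
outer loop
vertex 1.603 -0.357 -3.685
vertex 2.29 -0.727 -3.659
vertex 1.874 -0.506 -1.28
endloop
endfacet
facet normal 0.213 0.333 -0.918
outer loop
vertex 2.29 -0.727 -3.659
vertex 2.346 0.226 -3.3
vertex 3.01 -0.538 -3.423
endloop
endfacet
facet normal 0.213 -0.969 0.127
outer loop
vertex 2.29 -0.727 -3.659
vertex 3.01 -0.538 -3.423
vertex 1.874 -0.506 -1.28
endloop
endfacet
facet normal 0.214 0.334 -0.918
outer loop
vertex 3.01 -0.538 -3.423
vertex 2.346 0.226 -3.3
vertex 3.34 0.099 -3.114
endloop
endfacet
facet normal 0.725 -0.566 0.393
outer loop
vertex 3.01 -0.538 -3.423
vertex 3.34 0.099 -3.114
vertex 1.874 -0.506 -1.28
endloop
endfacet
facet normal 0.214 0.333 -0.918
outer loop
vertex 3.34 0.099 -3.114
vertex 2.346 0.226 -3.3
vertex 3.088 0.81 -2.915
endloop
endfacet
facet normal 0.763 0.091 0.640
outer loop
vertex 3.34 0.099 -3.114
vertex 3.088 0.81 -2.915
vertex 1.874 -0.506 -1.28
endloop
endfacet

endsolid


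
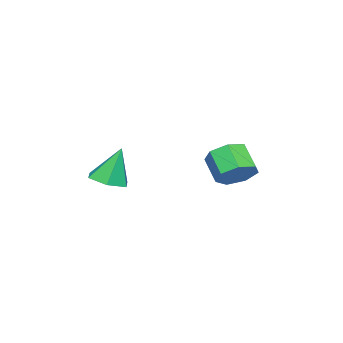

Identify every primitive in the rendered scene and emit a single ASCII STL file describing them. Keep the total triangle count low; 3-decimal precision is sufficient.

solid 
facet normal 0.206 -0.241 -0.949
outer loop
vertex 4.7 0.804 -2.251
vertex 4.139 1.148 -2.46
vertex 4.746 1.474 -2.411
endloop
endfacet
facet normal 0.809 0.083 0.582
outer loop
vertex 4.7 0.804 -2.251
vertex 4.746 1.474 -2.411
vertex 3.861 1.472 -1.18
endloop
endfacet
facet normal 0.206 -0.241 -0.949
outer loop
vertex 4.746 1.474 -2.411
vertex 4.139 1.148 -2.46
vertex 4.185 1.818 -2.62
endloop
endfacet
facet normal 0.415 0.859 0.300
outer loop
vertex 4.746 1.474 -2.411
vertex 4.185 1.818 -2.62
vertex 3.861 1.472 -1.18
endloop
endfacet
facet normal 0.207 -0.241 -0.948
outer loop
vertex 4.185 1.818 -2.62
vertex 4.139 1.148 -2.46
vertex 3.579 1.491 -2.669
endloop
endfacet
facet normal -0.479 0.872 0.102
outer loop
vertex 4.185 1.818 -2.62
vertex 3.579 1.491 -2.669
vertex 3.861 1.472 -1.18
endloop
endfacet
facet normal 0.207 -0.240 -0.948
outer loop
vertex 3.579 1.491 -2.669
vertex 4.139 1.148 -2.46
vertex 3.533 0.822 -2.51
endloop
endfacet
facet normal -0.976 0.111 0.186
outer loop
vertex 3.579 1.491 -2.669
vertex 3.533 0.822 -2.51
vertex 3.861 1.472 -1.18
endloop
endfacet
facet normal 0.208 -0.240 -0.948
outer loop
vertex 3.533 0.822 -2.51
vertex 4.139 1.148 -2.46
vertex 4.094 0.478 -2.3
endloop
endfacet
facet normal -0.583 -0.664 0.468
outer loop
vertex 3.533 0.822 -2.51
vertex 4.094 0.478 -2.3
vertex 3.861 1.472 -1.18
endloop
endfacet
facet normal 0.206 -0.240 -0.949
outer loop
vertex 4.094 0.478 -2.3
vertex 4.139 1.148 -2.46
vertex 4.7 0.804 -2.251
endloop
endfacet
facet normal 0.311 -0.678 0.666
outer loop
vertex 4.094 0.478 -2.3
vertex 4.7 0.804 -2.251
vertex 3.861 1.472 -1.18
endloop
endfacet
facet normal 0.447 0.607 -0.657
outer loop
vertex 1.322 3.517 -2.687
vertex 0.669 3.755 -2.911
vertex 1.092 4.02 -2.379
endloop
endfacet
facet normal 0.817 0.021 0.576
outer loop
vertex 1.322 3.517 -2.687
vertex 1.092 4.02 -2.379
vertex 0.843 2.867 -1.984
endloop
endfacet
facet normal 0.818 0.020 0.575
outer loop
vertex 0.843 2.867 -1.984
vertex 1.092 4.02 -2.379
vertex 0.614 3.37 -1.676
endloop
endfacet
facet normal -0.448 -0.606 0.657
outer loop
vertex 0.843 2.867 -1.984
vertex 0.614 3.37 -1.676
vertex 0.191 3.105 -2.209
endloop
endfacet
facet normal 0.446 0.607 -0.657
outer loop
vertex 1.092 4.02 -2.379
vertex 0.669 3.755 -2.911
vertex 0.544 4.323 -2.471
endloop
endfacet
facet normal 0.226 0.634 0.740
outer loop
vertex 1.092 4.02 -2.379
vertex 0.544 4.323 -2.471
vertex 0.614 3.37 -1.676
endloop
endfacet
facet normal 0.227 0.634 0.740
outer loop
vertex 0.614 3.37 -1.676
vertex 0.544 4.323 -2.471
vertex 0.065 3.674 -1.768
endloop
endfacet
facet normal -0.447 -0.608 0.657
outer loop
vertex 0.614 3.37 -1.676
vertex 0.065 3.674 -1.768
vertex 0.191 3.105 -2.209
endloop
endfacet
facet normal 0.447 0.607 -0.657
outer loop
vertex 0.544 4.323 -2.471
vertex 0.669 3.755 -2.911
vertex 0.09 4.199 -2.895
endloop
endfacet
facet normal -0.535 0.771 0.347
outer loop
vertex 0.544 4.323 -2.471
vertex 0.09 4.199 -2.895
vertex 0.065 3.674 -1.768
endloop
endfacet
facet normal -0.537 0.769 0.347
outer loop
vertex 0.065 3.674 -1.768
vertex 0.09 4.199 -2.895
vertex -0.388 3.549 -2.192
endloop
endfacet
facet normal -0.447 -0.608 0.657
outer loop
vertex 0.065 3.674 -1.768
vertex -0.388 3.549 -2.192
vertex 0.191 3.105 -2.209
endloop
endfacet
facet normal 0.447 0.607 -0.657
outer loop
vertex 0.09 4.199 -2.895
vertex 0.669 3.755 -2.911
vertex 0.072 3.74 -3.331
endloop
endfacet
facet normal -0.894 0.326 -0.306
outer loop
vertex 0.09 4.199 -2.895
vertex 0.072 3.74 -3.331
vertex -0.388 3.549 -2.192
endloop
endfacet
facet normal -0.894 0.327 -0.306
outer loop
vertex -0.388 3.549 -2.192
vertex 0.072 3.74 -3.331
vertex -0.406 3.09 -2.629
endloop
endfacet
facet normal -0.447 -0.608 0.657
outer loop
vertex -0.388 3.549 -2.192
vertex -0.406 3.09 -2.629
vertex 0.191 3.105 -2.209
endloop
endfacet
facet normal 0.447 0.607 -0.657
outer loop
vertex 0.072 3.74 -3.331
vertex 0.669 3.755 -2.911
vertex 0.504 3.292 -3.451
endloop
endfacet
facet normal -0.579 -0.363 -0.730
outer loop
vertex 0.072 3.74 -3.331
vertex 0.504 3.292 -3.451
vertex -0.406 3.09 -2.629
endloop
endfacet
facet normal -0.579 -0.363 -0.730
outer loop
vertex -0.406 3.09 -2.629
vertex 0.504 3.292 -3.451
vertex 0.026 2.643 -2.749
endloop
endfacet
facet normal -0.447 -0.608 0.657
outer loop
vertex -0.406 3.09 -2.629
vertex 0.026 2.643 -2.749
vertex 0.191 3.105 -2.209
endloop
endfacet
facet normal 0.446 0.607 -0.657
outer loop
vertex 0.504 3.292 -3.451
vertex 0.669 3.755 -2.911
vertex 1.06 3.193 -3.165
endloop
endfacet
facet normal 0.172 -0.779 -0.603
outer loop
vertex 0.504 3.292 -3.451
vertex 1.06 3.193 -3.165
vertex 0.026 2.643 -2.749
endloop
endfacet
facet normal 0.171 -0.779 -0.603
outer loop
vertex 0.026 2.643 -2.749
vertex 1.06 3.193 -3.165
vertex 0.582 2.543 -2.462
endloop
endfacet
facet normal -0.448 -0.607 0.656
outer loop
vertex 0.026 2.643 -2.749
vertex 0.582 2.543 -2.462
vertex 0.191 3.105 -2.209
endloop
endfacet
facet normal 0.447 0.608 -0.657
outer loop
vertex 1.06 3.193 -3.165
vertex 0.669 3.755 -2.911
vertex 1.322 3.517 -2.687
endloop
endfacet
facet normal 0.794 -0.608 -0.023
outer loop
vertex 1.06 3.193 -3.165
vertex 1.322 3.517 -2.687
vertex 0.582 2.543 -2.462
endloop
endfacet
facet normal 0.794 -0.608 -0.021
outer loop
vertex 0.582 2.543 -2.462
vertex 1.322 3.517 -2.687
vertex 0.843 2.867 -1.984
endloop
endfacet
facet normal -0.448 -0.607 0.656
outer loop
vertex 0.582 2.543 -2.462
vertex 0.843 2.867 -1.984
vertex 0.191 3.105 -2.209
endloop
endfacet

endsolid
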